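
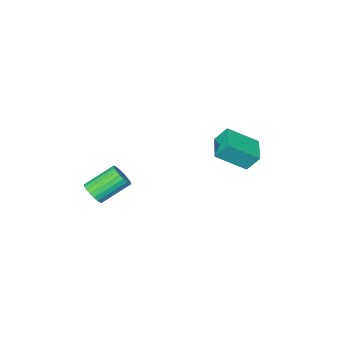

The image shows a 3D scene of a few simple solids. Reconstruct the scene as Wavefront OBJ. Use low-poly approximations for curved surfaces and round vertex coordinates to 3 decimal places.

v -3.886 0.097 2.266
v -2.436 -0.916 3.47
v -2.809 1.334 2.009
v -1.359 0.32 3.213
v -3.461 -0.48 1.267
v -2.011 -1.494 2.471
v -2.384 0.756 1.01
v -0.934 -0.257 2.214
v 4.745 -3.799 -0.062
v 5.233 -3.687 0.536
v 3.682 -3.048 1.68
v 3.195 -3.161 1.082
v 5.242 -3.399 0.387
v 3.691 -2.76 1.531
v 5.164 -3.18 0.16
v 3.614 -2.541 1.304
v 5.015 -3.069 -0.105
v 3.464 -2.43 1.039
v 4.818 -3.083 -0.363
v 3.268 -2.445 0.781
v 4.609 -3.222 -0.569
v 3.059 -2.583 0.575
v 4.424 -3.46 -0.687
v 2.873 -2.822 0.457
v 4.294 -3.758 -0.697
v 2.744 -3.119 0.447
v 4.242 -4.062 -0.597
v 2.692 -3.423 0.547
v 4.277 -4.321 -0.405
v 2.727 -3.682 0.739
v 4.393 -4.489 -0.154
v 2.843 -3.851 0.99
v 4.57 -4.539 0.114
v 3.02 -3.9 1.258
v 4.777 -4.461 0.351
v 3.227 -3.822 1.495
v 4.979 -4.268 0.516
v 3.428 -3.629 1.66
v 5.14 -3.994 0.582
v 3.59 -3.355 1.726
f 2 4 1
f 5 2 1
f 1 4 3
f 3 5 1
f 2 8 4
f 6 2 5
f 6 8 2
f 4 8 3
f 7 5 3
f 3 8 7
f 7 6 5
f 8 6 7
f 10 9 13
f 10 13 11
f 11 13 14
f 11 14 12
f 13 9 15
f 13 15 14
f 14 15 16
f 14 16 12
f 15 9 17
f 15 17 16
f 16 17 18
f 16 18 12
f 17 9 19
f 17 19 18
f 18 19 20
f 18 20 12
f 19 9 21
f 19 21 20
f 20 21 22
f 20 22 12
f 21 9 23
f 21 23 22
f 22 23 24
f 22 24 12
f 23 9 25
f 23 25 24
f 24 25 26
f 24 26 12
f 25 9 27
f 25 27 26
f 26 27 28
f 26 28 12
f 27 9 29
f 27 29 28
f 28 29 30
f 28 30 12
f 29 9 31
f 29 31 30
f 30 31 32
f 30 32 12
f 31 9 33
f 31 33 32
f 32 33 34
f 32 34 12
f 33 9 35
f 33 35 34
f 34 35 36
f 34 36 12
f 35 9 37
f 35 37 36
f 36 37 38
f 36 38 12
f 37 9 39
f 37 39 38
f 38 39 40
f 38 40 12
f 39 9 10
f 39 10 40
f 40 10 11
f 40 11 12



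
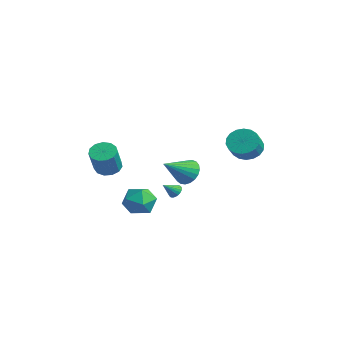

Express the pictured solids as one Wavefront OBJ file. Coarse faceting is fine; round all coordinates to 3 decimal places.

v -0.636 -3.559 1.221
v 0.118 -3.689 0.786
v 0.95 -4.472 2.464
v 0.196 -4.341 2.899
v 0.147 -3.235 0.983
v 0.979 -4.018 2.661
v -0.072 -2.884 1.256
v 0.76 -3.667 2.934
v -0.47 -2.747 1.518
v 0.362 -3.53 3.195
v -0.921 -2.867 1.685
v -0.089 -3.65 3.363
v -1.282 -3.207 1.705
v -0.449 -3.99 3.383
v -1.437 -3.659 1.572
v -0.605 -4.442 3.25
v -1.338 -4.078 1.327
v -0.506 -4.861 3.005
v -1.017 -4.333 1.048
v -0.184 -5.116 2.726
v -0.574 -4.342 0.825
v 0.258 -5.125 2.503
v -0.151 -4.102 0.727
v 0.681 -4.885 2.405
v 2.243 -2.063 -1.146
v 3.119 -2.288 -0.392
v 1.661 -3.872 -1.008
v 2.537 -4.097 -0.254
v 1.644 -3.402 0.071
v 2.004 -2.283 -0.014
v 2.776 -3.877 -1.386
v 3.136 -2.758 -1.471
v 3.449 -3.409 -0.54
v 2.749 -3.115 0.36
v 2.031 -3.045 -1.76
v 1.331 -2.751 -0.86
v 3.437 -0.375 1.515
v 3.96 0.108 2.189
v 3.643 -2.145 2.625
v 3.579 0.152 2.329
v 3.175 0.105 2.329
v 2.815 -0.026 2.188
v 2.563 -0.216 1.93
v 2.462 -0.434 1.601
v 2.53 -0.642 1.257
v 2.754 -0.803 0.958
v 3.097 -0.891 0.755
v 3.498 -0.889 0.683
v 3.889 -0.798 0.756
v 4.201 -0.634 0.959
v 4.381 -0.425 1.259
v 4.398 -0.207 1.603
v 4.249 -0.019 1.932
v 2.863 4.177 2.485
v 3.45 5.004 2.759
v 4.125 4.229 3.649
v 3.537 3.403 3.375
v 3.089 5.03 3.054
v 3.764 4.255 3.945
v 2.683 4.887 3.238
v 3.358 4.112 4.128
v 2.313 4.604 3.271
v 2.988 3.829 4.162
v 2.052 4.236 3.149
v 2.727 3.461 4.04
v 1.951 3.857 2.896
v 2.626 3.082 3.787
v 2.031 3.541 2.561
v 2.706 2.766 3.452
v 2.275 3.351 2.211
v 2.95 2.576 3.101
v 2.636 3.325 1.915
v 3.311 2.55 2.806
v 3.042 3.468 1.732
v 3.717 2.693 2.622
v 3.412 3.751 1.698
v 4.087 2.976 2.589
v 3.673 4.119 1.82
v 4.348 3.344 2.711
v 3.774 4.498 2.073
v 4.449 3.723 2.964
v 3.694 4.814 2.408
v 4.369 4.039 3.299
v 2.081 -0.423 -0.584
v 2.334 -0.729 -0.937
v 2.039 -1.277 0.124
v 2.501 -0.642 -0.823
v 2.596 -0.518 -0.667
v 2.602 -0.377 -0.498
v 2.518 -0.245 -0.343
v 2.358 -0.143 -0.23
v 2.151 -0.09 -0.179
v 1.931 -0.094 -0.197
v 1.738 -0.156 -0.283
v 1.603 -0.263 -0.42
v 1.552 -0.399 -0.586
v 1.592 -0.538 -0.752
v 1.716 -0.658 -0.889
v 1.904 -0.737 -0.973
v 2.122 -0.762 -0.99
f 2 1 5
f 2 5 3
f 3 5 6
f 3 6 4
f 5 1 7
f 5 7 6
f 6 7 8
f 6 8 4
f 7 1 9
f 7 9 8
f 8 9 10
f 8 10 4
f 9 1 11
f 9 11 10
f 10 11 12
f 10 12 4
f 11 1 13
f 11 13 12
f 12 13 14
f 12 14 4
f 13 1 15
f 13 15 14
f 14 15 16
f 14 16 4
f 15 1 17
f 15 17 16
f 16 17 18
f 16 18 4
f 17 1 19
f 17 19 18
f 18 19 20
f 18 20 4
f 19 1 21
f 19 21 20
f 20 21 22
f 20 22 4
f 21 1 23
f 21 23 22
f 22 23 24
f 22 24 4
f 23 1 2
f 23 2 24
f 24 2 3
f 24 3 4
f 25 36 30
f 25 30 26
f 25 26 32
f 25 32 35
f 25 35 36
f 26 30 34
f 30 36 29
f 36 35 27
f 35 32 31
f 32 26 33
f 28 34 29
f 28 29 27
f 28 27 31
f 28 31 33
f 28 33 34
f 29 34 30
f 27 29 36
f 31 27 35
f 33 31 32
f 34 33 26
f 38 37 40
f 38 40 39
f 40 37 41
f 40 41 39
f 41 37 42
f 41 42 39
f 42 37 43
f 42 43 39
f 43 37 44
f 43 44 39
f 44 37 45
f 44 45 39
f 45 37 46
f 45 46 39
f 46 37 47
f 46 47 39
f 47 37 48
f 47 48 39
f 48 37 49
f 48 49 39
f 49 37 50
f 49 50 39
f 50 37 51
f 50 51 39
f 51 37 52
f 51 52 39
f 52 37 53
f 52 53 39
f 53 37 38
f 53 38 39
f 55 54 58
f 55 58 56
f 56 58 59
f 56 59 57
f 58 54 60
f 58 60 59
f 59 60 61
f 59 61 57
f 60 54 62
f 60 62 61
f 61 62 63
f 61 63 57
f 62 54 64
f 62 64 63
f 63 64 65
f 63 65 57
f 64 54 66
f 64 66 65
f 65 66 67
f 65 67 57
f 66 54 68
f 66 68 67
f 67 68 69
f 67 69 57
f 68 54 70
f 68 70 69
f 69 70 71
f 69 71 57
f 70 54 72
f 70 72 71
f 71 72 73
f 71 73 57
f 72 54 74
f 72 74 73
f 73 74 75
f 73 75 57
f 74 54 76
f 74 76 75
f 75 76 77
f 75 77 57
f 76 54 78
f 76 78 77
f 77 78 79
f 77 79 57
f 78 54 80
f 78 80 79
f 79 80 81
f 79 81 57
f 80 54 82
f 80 82 81
f 81 82 83
f 81 83 57
f 82 54 55
f 82 55 83
f 83 55 56
f 83 56 57
f 85 84 87
f 85 87 86
f 87 84 88
f 87 88 86
f 88 84 89
f 88 89 86
f 89 84 90
f 89 90 86
f 90 84 91
f 90 91 86
f 91 84 92
f 91 92 86
f 92 84 93
f 92 93 86
f 93 84 94
f 93 94 86
f 94 84 95
f 94 95 86
f 95 84 96
f 95 96 86
f 96 84 97
f 96 97 86
f 97 84 98
f 97 98 86
f 98 84 99
f 98 99 86
f 99 84 100
f 99 100 86
f 100 84 85
f 100 85 86



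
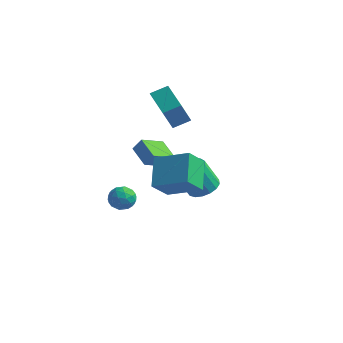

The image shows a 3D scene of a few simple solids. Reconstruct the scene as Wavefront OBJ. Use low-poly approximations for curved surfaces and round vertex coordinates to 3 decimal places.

v -2.081 3.207 2.012
v -2.008 2.182 3.611
v -3.623 4.15 2.687
v -3.551 3.125 4.286
v -1.409 3.975 2.474
v -1.337 2.95 4.073
v -2.952 4.918 3.149
v -2.879 3.893 4.748
v 1.808 -2.797 0.96
v 1.626 -3.917 2.045
v 1.018 -1.492 2.175
v 0.835 -2.613 3.26
v 3.685 -2.367 1.72
v 3.502 -3.488 2.805
v 2.894 -1.063 2.935
v 2.712 -2.183 4.02
v -1.989 -1.164 -0.656
v -1.213 -1.429 -0.664
v -2.367 -2.251 -1.316
v -1.591 -2.516 -1.324
v -2.008 -2.49 -0.619
v -1.774 -1.818 -0.21
v -1.806 -1.862 -1.77
v -1.572 -1.19 -1.361
v -1.1 -1.86 -1.352
v -1.225 -2.249 -0.641
v -2.355 -1.431 -1.339
v -2.48 -1.82 -0.628
v -1.568 -1.201 -0.602
v -2.012 -2.479 -1.378
v -2.257 -2.464 -0.963
v -1.801 -2.62 -0.968
v -1.898 -1.43 -0.335
v -1.442 -1.586 -0.34
v -1.909 -2.21 -0.314
v -2.138 -2.094 -1.64
v -1.682 -2.25 -1.645
v -1.779 -1.06 -1.012
v -1.323 -1.216 -1.017
v -1.671 -1.47 -1.666
v -1.045 -1.61 -1.011
v -1.267 -2.249 -1.399
v -1.393 -1.864 -1.661
v -1.256 -1.47 -1.421
v -1.118 -1.839 -0.593
v -1.341 -2.478 -0.981
v -1.586 -2.462 -0.567
v -1.449 -2.068 -0.327
v -1.052 -2.092 -0.998
v -2.239 -1.202 -0.999
v -2.462 -1.841 -1.387
v -2.131 -1.612 -1.653
v -1.994 -1.218 -1.413
v -2.313 -1.431 -0.581
v -2.535 -2.07 -0.969
v -2.324 -2.21 -0.559
v -2.187 -1.816 -0.319
v -2.528 -1.588 -0.982
v -0.577 4.011 -2.535
v 0.361 3.869 -2.289
v -0.165 3.226 -0.658
v -1.103 3.369 -0.905
v 0.272 4.306 -2.145
v -0.254 3.664 -0.515
v -0.011 4.676 -2.091
v -0.537 4.034 -0.46
v -0.424 4.894 -2.138
v -0.95 4.251 -0.507
v -0.871 4.909 -2.277
v -1.397 4.267 -0.646
v -1.252 4.719 -2.474
v -1.778 4.077 -0.843
v -1.478 4.367 -2.686
v -2.004 3.724 -1.055
v -1.497 3.933 -2.863
v -2.023 3.29 -1.232
v -1.306 3.517 -2.965
v -1.832 2.874 -1.334
v -0.948 3.214 -2.969
v -1.474 2.572 -1.338
v -0.504 3.094 -2.873
v -1.03 2.452 -1.242
v -0.078 3.184 -2.7
v -0.604 2.542 -1.069
v 0.234 3.464 -2.489
v -0.292 2.821 -0.859
v -0.545 -1.532 1.813
v -1.734 -0.948 2.376
v -0.163 -0.139 1.173
v -1.353 0.445 1.736
v -0.107 -1.325 2.524
v -1.297 -0.741 3.087
v 0.274 0.068 1.884
v -0.915 0.652 2.447
f 2 4 1
f 5 2 1
f 1 4 3
f 3 5 1
f 2 8 4
f 6 2 5
f 6 8 2
f 4 8 3
f 7 5 3
f 3 8 7
f 7 6 5
f 8 6 7
f 10 12 9
f 13 10 9
f 9 12 11
f 11 13 9
f 10 16 12
f 14 10 13
f 14 16 10
f 12 16 11
f 15 13 11
f 11 16 15
f 15 14 13
f 16 14 15
f 17 54 33
f 54 28 57
f 33 57 22
f 54 57 33
f 17 33 29
f 33 22 34
f 29 34 18
f 33 34 29
f 17 29 38
f 29 18 39
f 38 39 24
f 29 39 38
f 17 38 50
f 38 24 53
f 50 53 27
f 38 53 50
f 17 50 54
f 50 27 58
f 54 58 28
f 50 58 54
f 18 34 45
f 34 22 48
f 45 48 26
f 34 48 45
f 22 57 35
f 57 28 56
f 35 56 21
f 57 56 35
f 28 58 55
f 58 27 51
f 55 51 19
f 58 51 55
f 27 53 52
f 53 24 40
f 52 40 23
f 53 40 52
f 24 39 44
f 39 18 41
f 44 41 25
f 39 41 44
f 20 46 32
f 46 26 47
f 32 47 21
f 46 47 32
f 20 32 30
f 32 21 31
f 30 31 19
f 32 31 30
f 20 30 37
f 30 19 36
f 37 36 23
f 30 36 37
f 20 37 42
f 37 23 43
f 42 43 25
f 37 43 42
f 20 42 46
f 42 25 49
f 46 49 26
f 42 49 46
f 21 47 35
f 47 26 48
f 35 48 22
f 47 48 35
f 19 31 55
f 31 21 56
f 55 56 28
f 31 56 55
f 23 36 52
f 36 19 51
f 52 51 27
f 36 51 52
f 25 43 44
f 43 23 40
f 44 40 24
f 43 40 44
f 26 49 45
f 49 25 41
f 45 41 18
f 49 41 45
f 60 59 63
f 60 63 61
f 61 63 64
f 61 64 62
f 63 59 65
f 63 65 64
f 64 65 66
f 64 66 62
f 65 59 67
f 65 67 66
f 66 67 68
f 66 68 62
f 67 59 69
f 67 69 68
f 68 69 70
f 68 70 62
f 69 59 71
f 69 71 70
f 70 71 72
f 70 72 62
f 71 59 73
f 71 73 72
f 72 73 74
f 72 74 62
f 73 59 75
f 73 75 74
f 74 75 76
f 74 76 62
f 75 59 77
f 75 77 76
f 76 77 78
f 76 78 62
f 77 59 79
f 77 79 78
f 78 79 80
f 78 80 62
f 79 59 81
f 79 81 80
f 80 81 82
f 80 82 62
f 81 59 83
f 81 83 82
f 82 83 84
f 82 84 62
f 83 59 85
f 83 85 84
f 84 85 86
f 84 86 62
f 85 59 60
f 85 60 86
f 86 60 61
f 86 61 62
f 88 90 87
f 91 88 87
f 87 90 89
f 89 91 87
f 88 94 90
f 92 88 91
f 92 94 88
f 90 94 89
f 93 91 89
f 89 94 93
f 93 92 91
f 94 92 93



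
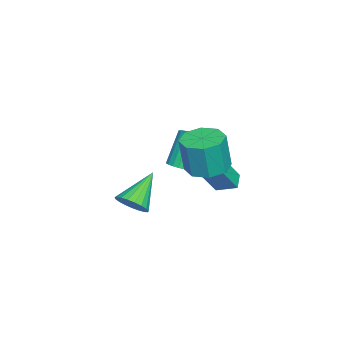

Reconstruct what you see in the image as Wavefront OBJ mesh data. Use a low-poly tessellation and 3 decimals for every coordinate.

v -2.863 1.134 -2.344
v -2.26 1.5 -2.121
v -3.134 1.872 -0.372
v -3.737 1.506 -0.596
v -2.426 1.724 -2.251
v -3.3 2.096 -0.503
v -2.667 1.846 -2.398
v -3.541 2.218 -0.649
v -2.942 1.844 -2.535
v -3.816 2.217 -0.787
v -3.204 1.721 -2.64
v -4.078 2.093 -0.891
v -3.407 1.495 -2.693
v -4.281 1.867 -0.944
v -3.515 1.207 -2.686
v -4.389 1.58 -0.937
v -3.511 0.907 -2.62
v -4.385 1.279 -0.871
v -3.395 0.646 -2.506
v -4.269 1.018 -0.758
v -3.187 0.469 -2.365
v -4.061 0.841 -0.616
v -2.923 0.407 -2.219
v -3.796 0.779 -0.471
v -2.648 0.471 -2.096
v -3.522 0.843 -0.347
v -2.411 0.649 -2.015
v -3.285 1.022 -0.267
v -2.252 0.912 -1.992
v -3.126 1.284 -0.243
v -2.198 1.212 -2.029
v -3.072 1.585 -0.28
v -1.118 -0.765 -4.195
v -0.679 -1.128 -3.511
v -2.702 -0.175 -2.865
v -0.55 -0.781 -3.511
v -0.518 -0.432 -3.628
v -0.591 -0.14 -3.844
v -0.755 0.044 -4.12
v -0.981 0.088 -4.409
v -1.231 -0.015 -4.662
v -1.462 -0.248 -4.833
v -1.634 -0.571 -4.894
v -1.716 -0.926 -4.834
v -1.695 -1.254 -4.664
v -1.574 -1.498 -4.413
v -1.375 -1.614 -4.124
v -1.131 -1.584 -3.847
v -0.885 -1.412 -3.63
v 1.582 3.515 0.7
v 2.573 3.826 0.642
v 2.748 3.616 2.502
v 1.758 3.305 2.56
v 2.07 4.432 0.758
v 2.245 4.222 2.618
v 1.281 4.501 0.84
v 1.457 4.291 2.7
v 0.669 3.992 0.84
v 0.844 3.782 2.7
v 0.592 3.204 0.758
v 0.767 2.994 2.618
v 1.095 2.598 0.642
v 1.27 2.388 2.502
v 1.883 2.529 0.56
v 2.059 2.319 2.42
v 2.496 3.038 0.56
v 2.671 2.828 2.42
v -3.876 2.678 -3.469
v -3.085 2.068 -1.959
v -3.804 3.727 -3.082
v -3.014 3.117 -1.573
v -3.086 2.763 -3.847
v -2.296 2.153 -2.338
v -3.015 3.812 -3.461
v -2.224 3.202 -1.951
f 2 1 5
f 2 5 3
f 3 5 6
f 3 6 4
f 5 1 7
f 5 7 6
f 6 7 8
f 6 8 4
f 7 1 9
f 7 9 8
f 8 9 10
f 8 10 4
f 9 1 11
f 9 11 10
f 10 11 12
f 10 12 4
f 11 1 13
f 11 13 12
f 12 13 14
f 12 14 4
f 13 1 15
f 13 15 14
f 14 15 16
f 14 16 4
f 15 1 17
f 15 17 16
f 16 17 18
f 16 18 4
f 17 1 19
f 17 19 18
f 18 19 20
f 18 20 4
f 19 1 21
f 19 21 20
f 20 21 22
f 20 22 4
f 21 1 23
f 21 23 22
f 22 23 24
f 22 24 4
f 23 1 25
f 23 25 24
f 24 25 26
f 24 26 4
f 25 1 27
f 25 27 26
f 26 27 28
f 26 28 4
f 27 1 29
f 27 29 28
f 28 29 30
f 28 30 4
f 29 1 31
f 29 31 30
f 30 31 32
f 30 32 4
f 31 1 2
f 31 2 32
f 32 2 3
f 32 3 4
f 34 33 36
f 34 36 35
f 36 33 37
f 36 37 35
f 37 33 38
f 37 38 35
f 38 33 39
f 38 39 35
f 39 33 40
f 39 40 35
f 40 33 41
f 40 41 35
f 41 33 42
f 41 42 35
f 42 33 43
f 42 43 35
f 43 33 44
f 43 44 35
f 44 33 45
f 44 45 35
f 45 33 46
f 45 46 35
f 46 33 47
f 46 47 35
f 47 33 48
f 47 48 35
f 48 33 49
f 48 49 35
f 49 33 34
f 49 34 35
f 51 50 54
f 51 54 52
f 52 54 55
f 52 55 53
f 54 50 56
f 54 56 55
f 55 56 57
f 55 57 53
f 56 50 58
f 56 58 57
f 57 58 59
f 57 59 53
f 58 50 60
f 58 60 59
f 59 60 61
f 59 61 53
f 60 50 62
f 60 62 61
f 61 62 63
f 61 63 53
f 62 50 64
f 62 64 63
f 63 64 65
f 63 65 53
f 64 50 66
f 64 66 65
f 65 66 67
f 65 67 53
f 66 50 51
f 66 51 67
f 67 51 52
f 67 52 53
f 69 71 68
f 72 69 68
f 68 71 70
f 70 72 68
f 69 75 71
f 73 69 72
f 73 75 69
f 71 75 70
f 74 72 70
f 70 75 74
f 74 73 72
f 75 73 74



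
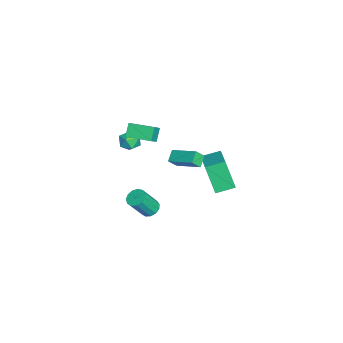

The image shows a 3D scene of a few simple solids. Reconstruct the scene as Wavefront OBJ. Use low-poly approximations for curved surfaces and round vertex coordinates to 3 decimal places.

v 1.532 -2.176 3.979
v 2.232 -2.431 4.631
v 1.998 -0.679 4.063
v 2.698 -0.934 4.715
v 2.142 -2.326 3.265
v 2.842 -2.581 3.917
v 2.608 -0.829 3.349
v 3.308 -1.084 4.001
v -0.461 2.223 -3.017
v -1.071 1.569 -1.139
v -0.768 3.395 -2.708
v -1.378 2.741 -0.83
v 1.498 2.539 -2.27
v 0.888 1.885 -0.392
v 1.191 3.711 -1.961
v 0.581 3.057 -0.083
v 2.87 0.33 1.457
v 3.139 -0.14 2.073
v 2.204 0.521 1.895
v 2.473 0.052 2.511
v 3.727 1.728 2.149
v 3.996 1.259 2.765
v 3.061 1.92 2.587
v 3.33 1.45 3.203
v 0.632 -1.377 -4.724
v 1.157 -1.623 -5.04
v 1.673 -2.43 -3.551
v 1.148 -2.183 -3.236
v 1.264 -1.296 -4.899
v 1.779 -2.102 -3.41
v 1.17 -0.994 -4.703
v 1.685 -1.801 -3.214
v 0.905 -0.814 -4.514
v 1.42 -1.62 -3.025
v 0.554 -0.812 -4.391
v 1.069 -1.619 -2.903
v 0.228 -0.99 -4.375
v 0.743 -1.797 -2.886
v 0.03 -1.29 -4.469
v 0.545 -2.097 -2.98
v 0.023 -1.618 -4.644
v 0.539 -2.425 -3.156
v 0.21 -1.869 -4.845
v 0.726 -2.676 -3.357
v 0.531 -1.964 -5.008
v 1.046 -2.771 -3.519
v 0.884 -1.872 -5.08
v 1.399 -2.679 -3.591
v -1.445 -2.464 -0.193
v -0.844 -2.008 -0.047
v -1.016 -3.292 0.627
v -0.415 -2.836 0.773
v -1.119 -2.626 0.995
v -1.385 -2.114 0.488
v -0.475 -3.186 0.092
v -0.741 -2.674 -0.415
v -0.245 -2.455 0.129
v -0.643 -2.108 0.687
v -1.217 -3.192 -0.107
v -1.615 -2.845 0.451
f 2 4 1
f 5 2 1
f 1 4 3
f 3 5 1
f 2 8 4
f 6 2 5
f 6 8 2
f 4 8 3
f 7 5 3
f 3 8 7
f 7 6 5
f 8 6 7
f 10 12 9
f 13 10 9
f 9 12 11
f 11 13 9
f 10 16 12
f 14 10 13
f 14 16 10
f 12 16 11
f 15 13 11
f 11 16 15
f 15 14 13
f 16 14 15
f 18 20 17
f 21 18 17
f 17 20 19
f 19 21 17
f 18 24 20
f 22 18 21
f 22 24 18
f 20 24 19
f 23 21 19
f 19 24 23
f 23 22 21
f 24 22 23
f 26 25 29
f 26 29 27
f 27 29 30
f 27 30 28
f 29 25 31
f 29 31 30
f 30 31 32
f 30 32 28
f 31 25 33
f 31 33 32
f 32 33 34
f 32 34 28
f 33 25 35
f 33 35 34
f 34 35 36
f 34 36 28
f 35 25 37
f 35 37 36
f 36 37 38
f 36 38 28
f 37 25 39
f 37 39 38
f 38 39 40
f 38 40 28
f 39 25 41
f 39 41 40
f 40 41 42
f 40 42 28
f 41 25 43
f 41 43 42
f 42 43 44
f 42 44 28
f 43 25 45
f 43 45 44
f 44 45 46
f 44 46 28
f 45 25 47
f 45 47 46
f 46 47 48
f 46 48 28
f 47 25 26
f 47 26 48
f 48 26 27
f 48 27 28
f 49 60 54
f 49 54 50
f 49 50 56
f 49 56 59
f 49 59 60
f 50 54 58
f 54 60 53
f 60 59 51
f 59 56 55
f 56 50 57
f 52 58 53
f 52 53 51
f 52 51 55
f 52 55 57
f 52 57 58
f 53 58 54
f 51 53 60
f 55 51 59
f 57 55 56
f 58 57 50



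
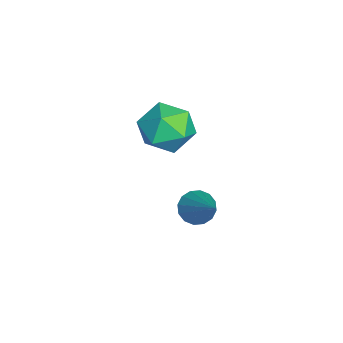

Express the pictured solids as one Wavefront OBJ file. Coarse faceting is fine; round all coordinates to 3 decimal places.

v 1.097 2.222 -1.981
v 1.57 2.103 -2.455
v 2.503 2.778 -0.719
v 1.478 2.439 -2.501
v 1.284 2.718 -2.408
v 1.04 2.864 -2.2
v 0.811 2.838 -1.934
v 0.659 2.647 -1.68
v 0.624 2.342 -1.508
v 0.716 2.005 -1.462
v 0.91 1.727 -1.555
v 1.154 1.581 -1.763
v 1.382 1.607 -2.029
v 1.535 1.798 -2.282
v -2.23 2.019 0.187
v -1.263 1.863 -0.366
v -2.997 0.677 -0.774
v -2.03 0.521 -1.327
v -2.104 0.253 -0.237
v -1.63 1.083 0.357
v -2.63 1.457 -1.497
v -2.156 2.287 -0.903
v -1.51 1.516 -1.407
v -1.185 0.772 -0.628
v -3.075 1.768 -0.512
v -2.75 1.024 0.267
f 2 1 4
f 2 4 3
f 4 1 5
f 4 5 3
f 5 1 6
f 5 6 3
f 6 1 7
f 6 7 3
f 7 1 8
f 7 8 3
f 8 1 9
f 8 9 3
f 9 1 10
f 9 10 3
f 10 1 11
f 10 11 3
f 11 1 12
f 11 12 3
f 12 1 13
f 12 13 3
f 13 1 14
f 13 14 3
f 14 1 2
f 14 2 3
f 15 26 20
f 15 20 16
f 15 16 22
f 15 22 25
f 15 25 26
f 16 20 24
f 20 26 19
f 26 25 17
f 25 22 21
f 22 16 23
f 18 24 19
f 18 19 17
f 18 17 21
f 18 21 23
f 18 23 24
f 19 24 20
f 17 19 26
f 21 17 25
f 23 21 22
f 24 23 16



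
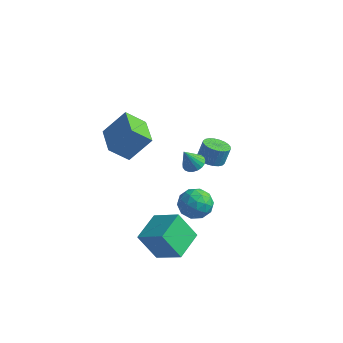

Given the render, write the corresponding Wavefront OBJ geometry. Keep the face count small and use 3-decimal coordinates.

v 2.612 -1.636 -0.689
v 3.489 -1.922 -0.063
v 2.931 -3.038 -1.777
v 3.808 -3.324 -1.151
v 2.776 -3.431 -0.746
v 2.578 -2.564 -0.073
v 3.842 -2.396 -1.767
v 3.644 -1.529 -1.094
v 4.249 -2.391 -0.729
v 3.59 -3.031 -0.098
v 2.83 -1.929 -1.742
v 2.171 -2.569 -1.111
v 3.022 -1.656 -0.28
v 3.398 -3.304 -1.56
v 2.791 -3.367 -1.321
v 3.306 -3.535 -0.953
v 2.487 -2.034 -0.286
v 3.003 -2.202 0.082
v 2.583 -3.089 -0.32
v 3.417 -2.758 -1.922
v 3.933 -2.926 -1.554
v 3.114 -1.425 -0.887
v 3.629 -1.593 -0.519
v 3.837 -1.871 -1.52
v 3.985 -2.1 -0.304
v 4.172 -2.924 -0.944
v 4.192 -2.378 -1.306
v 4.076 -1.869 -0.911
v 3.597 -2.476 0.067
v 3.785 -3.3 -0.573
v 3.178 -3.363 -0.334
v 3.062 -2.854 0.061
v 4.044 -2.752 -0.325
v 2.635 -1.66 -1.267
v 2.823 -2.484 -1.907
v 3.358 -2.106 -1.901
v 3.242 -1.597 -1.506
v 2.248 -2.036 -0.896
v 2.435 -2.86 -1.536
v 2.344 -3.091 -0.929
v 2.228 -2.582 -0.534
v 2.376 -2.208 -1.515
v -2.06 -1.856 1.949
v -2.961 -2.626 3.024
v -1.079 -0.907 3.452
v -1.981 -1.676 4.527
v -0.679 -3.384 2.013
v -1.581 -4.153 3.088
v 0.301 -2.434 3.516
v -0.6 -3.204 4.591
v 1.158 2.837 -1.849
v 1.984 3.061 -2.055
v 2.168 3.466 -0.876
v 1.342 3.243 -0.671
v 1.816 3.351 -2.129
v 2 3.756 -0.95
v 1.548 3.563 -2.16
v 1.732 3.968 -0.981
v 1.22 3.664 -2.144
v 1.404 4.07 -0.965
v 0.883 3.64 -2.083
v 1.067 4.045 -0.904
v 0.588 3.493 -1.986
v 0.772 3.899 -0.807
v 0.379 3.247 -1.869
v 0.563 3.652 -0.69
v 0.29 2.938 -1.748
v 0.474 3.344 -0.57
v 0.332 2.614 -1.644
v 0.516 3.019 -0.465
v 0.5 2.324 -1.57
v 0.684 2.729 -0.391
v 0.768 2.112 -1.539
v 0.952 2.517 -0.36
v 1.096 2.01 -1.555
v 1.28 2.416 -0.376
v 1.433 2.035 -1.616
v 1.617 2.44 -0.437
v 1.728 2.181 -1.713
v 1.912 2.587 -0.534
v 1.937 2.428 -1.83
v 2.121 2.833 -0.651
v 2.026 2.736 -1.95
v 2.21 3.142 -0.772
v 1.693 -4.332 -5.278
v 0.639 -4.707 -3.536
v 1.594 -2.329 -4.907
v 0.54 -2.704 -3.165
v 3.42 -4.436 -4.255
v 2.366 -4.811 -2.513
v 3.321 -2.433 -3.884
v 2.267 -2.808 -2.142
v 1.62 0.03 0.159
v 2.318 0.071 0.366
v 1.26 -0.53 1.481
v 2.211 0.342 0.452
v 2.001 0.559 0.487
v 1.726 0.684 0.465
v 1.432 0.696 0.39
v 1.17 0.594 0.276
v 0.987 0.393 0.141
v 0.912 0.13 0.009
v 0.96 -0.151 -0.097
v 1.122 -0.4 -0.158
v 1.37 -0.575 -0.165
v 1.661 -0.645 -0.116
v 1.945 -0.599 -0.019
v 2.173 -0.444 0.109
v 2.305 -0.207 0.245
f 1 38 17
f 38 12 41
f 17 41 6
f 38 41 17
f 1 17 13
f 17 6 18
f 13 18 2
f 17 18 13
f 1 13 22
f 13 2 23
f 22 23 8
f 13 23 22
f 1 22 34
f 22 8 37
f 34 37 11
f 22 37 34
f 1 34 38
f 34 11 42
f 38 42 12
f 34 42 38
f 2 18 29
f 18 6 32
f 29 32 10
f 18 32 29
f 6 41 19
f 41 12 40
f 19 40 5
f 41 40 19
f 12 42 39
f 42 11 35
f 39 35 3
f 42 35 39
f 11 37 36
f 37 8 24
f 36 24 7
f 37 24 36
f 8 23 28
f 23 2 25
f 28 25 9
f 23 25 28
f 4 30 16
f 30 10 31
f 16 31 5
f 30 31 16
f 4 16 14
f 16 5 15
f 14 15 3
f 16 15 14
f 4 14 21
f 14 3 20
f 21 20 7
f 14 20 21
f 4 21 26
f 21 7 27
f 26 27 9
f 21 27 26
f 4 26 30
f 26 9 33
f 30 33 10
f 26 33 30
f 5 31 19
f 31 10 32
f 19 32 6
f 31 32 19
f 3 15 39
f 15 5 40
f 39 40 12
f 15 40 39
f 7 20 36
f 20 3 35
f 36 35 11
f 20 35 36
f 9 27 28
f 27 7 24
f 28 24 8
f 27 24 28
f 10 33 29
f 33 9 25
f 29 25 2
f 33 25 29
f 44 46 43
f 47 44 43
f 43 46 45
f 45 47 43
f 44 50 46
f 48 44 47
f 48 50 44
f 46 50 45
f 49 47 45
f 45 50 49
f 49 48 47
f 50 48 49
f 52 51 55
f 52 55 53
f 53 55 56
f 53 56 54
f 55 51 57
f 55 57 56
f 56 57 58
f 56 58 54
f 57 51 59
f 57 59 58
f 58 59 60
f 58 60 54
f 59 51 61
f 59 61 60
f 60 61 62
f 60 62 54
f 61 51 63
f 61 63 62
f 62 63 64
f 62 64 54
f 63 51 65
f 63 65 64
f 64 65 66
f 64 66 54
f 65 51 67
f 65 67 66
f 66 67 68
f 66 68 54
f 67 51 69
f 67 69 68
f 68 69 70
f 68 70 54
f 69 51 71
f 69 71 70
f 70 71 72
f 70 72 54
f 71 51 73
f 71 73 72
f 72 73 74
f 72 74 54
f 73 51 75
f 73 75 74
f 74 75 76
f 74 76 54
f 75 51 77
f 75 77 76
f 76 77 78
f 76 78 54
f 77 51 79
f 77 79 78
f 78 79 80
f 78 80 54
f 79 51 81
f 79 81 80
f 80 81 82
f 80 82 54
f 81 51 83
f 81 83 82
f 82 83 84
f 82 84 54
f 83 51 52
f 83 52 84
f 84 52 53
f 84 53 54
f 86 88 85
f 89 86 85
f 85 88 87
f 87 89 85
f 86 92 88
f 90 86 89
f 90 92 86
f 88 92 87
f 91 89 87
f 87 92 91
f 91 90 89
f 92 90 91
f 94 93 96
f 94 96 95
f 96 93 97
f 96 97 95
f 97 93 98
f 97 98 95
f 98 93 99
f 98 99 95
f 99 93 100
f 99 100 95
f 100 93 101
f 100 101 95
f 101 93 102
f 101 102 95
f 102 93 103
f 102 103 95
f 103 93 104
f 103 104 95
f 104 93 105
f 104 105 95
f 105 93 106
f 105 106 95
f 106 93 107
f 106 107 95
f 107 93 108
f 107 108 95
f 108 93 109
f 108 109 95
f 109 93 94
f 109 94 95



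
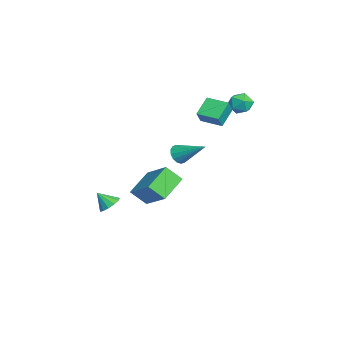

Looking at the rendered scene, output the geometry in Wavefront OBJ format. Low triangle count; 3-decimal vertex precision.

v -2.014 4.403 4.001
v -1.236 4.688 4.061
v -1.544 3.172 3.739
v -0.766 3.457 3.799
v -1.244 3.41 4.476
v -1.535 4.171 4.638
v -1.245 3.689 3.162
v -1.536 4.45 3.324
v -0.761 4.247 3.542
v -0.76 4.074 4.355
v -2.02 3.786 3.445
v -2.019 3.613 4.258
v -1.462 -3.533 -4.246
v -0.819 -3.907 -4.402
v -1.678 -4.267 -3.374
v -0.716 -3.601 -4.119
v -0.85 -3.274 -3.877
v -1.179 -3.03 -3.752
v -1.597 -2.945 -3.784
v -1.973 -3.047 -3.963
v -2.186 -3.303 -4.231
v -2.17 -3.632 -4.504
v -1.929 -3.93 -4.695
v -1.54 -4.102 -4.744
v -1.126 -4.093 -4.634
v -0.901 1.65 2.777
v -0.336 1.398 3.601
v -1.837 2.274 3.611
v -1.272 2.022 4.434
v -0.208 2.838 2.666
v 0.357 2.586 3.489
v -1.144 3.462 3.499
v -0.579 3.21 4.323
v 1.667 -1.403 -0.034
v 3.176 -0.424 1.163
v 1.786 -0.509 -0.914
v 3.294 0.47 0.283
v 2.966 -2.39 -0.863
v 4.474 -1.411 0.334
v 3.084 -1.496 -1.743
v 4.593 -0.517 -0.546
v -2.401 0.475 -0.653
v -1.784 0.127 -0.712
v -1.459 1.965 0.413
v -1.798 0.347 -1.006
v -1.974 0.601 -1.206
v -2.264 0.821 -1.258
v -2.59 0.948 -1.147
v -2.866 0.948 -0.904
v -3.017 0.822 -0.594
v -3.003 0.603 -0.299
v -2.828 0.349 -0.1
v -2.538 0.129 -0.048
v -2.211 0.002 -0.159
v -1.935 0.001 -0.401
f 1 12 6
f 1 6 2
f 1 2 8
f 1 8 11
f 1 11 12
f 2 6 10
f 6 12 5
f 12 11 3
f 11 8 7
f 8 2 9
f 4 10 5
f 4 5 3
f 4 3 7
f 4 7 9
f 4 9 10
f 5 10 6
f 3 5 12
f 7 3 11
f 9 7 8
f 10 9 2
f 14 13 16
f 14 16 15
f 16 13 17
f 16 17 15
f 17 13 18
f 17 18 15
f 18 13 19
f 18 19 15
f 19 13 20
f 19 20 15
f 20 13 21
f 20 21 15
f 21 13 22
f 21 22 15
f 22 13 23
f 22 23 15
f 23 13 24
f 23 24 15
f 24 13 25
f 24 25 15
f 25 13 14
f 25 14 15
f 27 29 26
f 30 27 26
f 26 29 28
f 28 30 26
f 27 33 29
f 31 27 30
f 31 33 27
f 29 33 28
f 32 30 28
f 28 33 32
f 32 31 30
f 33 31 32
f 35 37 34
f 38 35 34
f 34 37 36
f 36 38 34
f 35 41 37
f 39 35 38
f 39 41 35
f 37 41 36
f 40 38 36
f 36 41 40
f 40 39 38
f 41 39 40
f 43 42 45
f 43 45 44
f 45 42 46
f 45 46 44
f 46 42 47
f 46 47 44
f 47 42 48
f 47 48 44
f 48 42 49
f 48 49 44
f 49 42 50
f 49 50 44
f 50 42 51
f 50 51 44
f 51 42 52
f 51 52 44
f 52 42 53
f 52 53 44
f 53 42 54
f 53 54 44
f 54 42 55
f 54 55 44
f 55 42 43
f 55 43 44



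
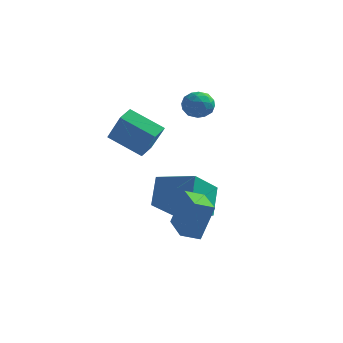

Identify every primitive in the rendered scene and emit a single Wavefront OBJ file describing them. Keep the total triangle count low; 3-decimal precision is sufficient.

v 3.61 -4.586 -1.474
v 4.074 -4.197 0.274
v 2.407 -3.051 -1.496
v 2.871 -2.662 0.252
v 4.289 -4.058 -1.772
v 4.753 -3.669 -0.024
v 3.086 -2.523 -1.794
v 3.55 -2.134 -0.046
v 1.513 2.075 3.418
v 2 1.996 4.047
v 1.14 0.844 3.553
v 1.627 0.765 4.182
v 0.978 1.228 4.235
v 1.208 1.988 4.152
v 1.932 0.852 3.448
v 2.162 1.612 3.365
v 2.259 1.24 4.065
v 1.669 1.472 4.552
v 1.471 1.368 3.048
v 0.881 1.6 3.535
v 1.789 2.143 3.721
v 1.351 0.697 3.879
v 0.969 0.968 3.911
v 1.255 0.922 4.28
v 1.324 2.139 3.782
v 1.61 2.092 4.152
v 1.009 1.641 4.263
v 1.53 0.748 3.448
v 1.816 0.701 3.818
v 1.885 1.918 3.32
v 2.171 1.872 3.689
v 2.131 1.199 3.337
v 2.228 1.653 4.101
v 2.009 0.93 4.18
v 2.188 0.98 3.749
v 2.323 1.428 3.7
v 1.881 1.789 4.387
v 1.662 1.066 4.466
v 1.28 1.338 4.498
v 1.416 1.785 4.449
v 2.033 1.345 4.398
v 1.478 1.774 3.134
v 1.259 1.051 3.213
v 1.724 1.055 3.151
v 1.86 1.502 3.102
v 1.131 1.91 3.42
v 0.912 1.187 3.499
v 0.817 1.412 3.9
v 0.952 1.86 3.851
v 1.107 1.495 3.202
v 1.024 0.146 -2.633
v 0.782 -1.614 -1.351
v 0.764 1.122 -1.341
v 0.523 -0.637 -0.059
v 2.917 0.157 -2.261
v 2.676 -1.602 -0.979
v 2.658 1.134 -0.969
v 2.416 -0.626 0.313
v -1.19 -1.869 2.463
v -0.248 -2.457 3.943
v -1.119 -1.096 2.726
v -0.178 -1.684 4.206
v 0.378 -1.696 1.534
v 1.319 -2.284 3.014
v 0.448 -0.923 1.797
v 1.39 -1.511 3.277
f 2 4 1
f 5 2 1
f 1 4 3
f 3 5 1
f 2 8 4
f 6 2 5
f 6 8 2
f 4 8 3
f 7 5 3
f 3 8 7
f 7 6 5
f 8 6 7
f 9 46 25
f 46 20 49
f 25 49 14
f 46 49 25
f 9 25 21
f 25 14 26
f 21 26 10
f 25 26 21
f 9 21 30
f 21 10 31
f 30 31 16
f 21 31 30
f 9 30 42
f 30 16 45
f 42 45 19
f 30 45 42
f 9 42 46
f 42 19 50
f 46 50 20
f 42 50 46
f 10 26 37
f 26 14 40
f 37 40 18
f 26 40 37
f 14 49 27
f 49 20 48
f 27 48 13
f 49 48 27
f 20 50 47
f 50 19 43
f 47 43 11
f 50 43 47
f 19 45 44
f 45 16 32
f 44 32 15
f 45 32 44
f 16 31 36
f 31 10 33
f 36 33 17
f 31 33 36
f 12 38 24
f 38 18 39
f 24 39 13
f 38 39 24
f 12 24 22
f 24 13 23
f 22 23 11
f 24 23 22
f 12 22 29
f 22 11 28
f 29 28 15
f 22 28 29
f 12 29 34
f 29 15 35
f 34 35 17
f 29 35 34
f 12 34 38
f 34 17 41
f 38 41 18
f 34 41 38
f 13 39 27
f 39 18 40
f 27 40 14
f 39 40 27
f 11 23 47
f 23 13 48
f 47 48 20
f 23 48 47
f 15 28 44
f 28 11 43
f 44 43 19
f 28 43 44
f 17 35 36
f 35 15 32
f 36 32 16
f 35 32 36
f 18 41 37
f 41 17 33
f 37 33 10
f 41 33 37
f 52 54 51
f 55 52 51
f 51 54 53
f 53 55 51
f 52 58 54
f 56 52 55
f 56 58 52
f 54 58 53
f 57 55 53
f 53 58 57
f 57 56 55
f 58 56 57
f 60 62 59
f 63 60 59
f 59 62 61
f 61 63 59
f 60 66 62
f 64 60 63
f 64 66 60
f 62 66 61
f 65 63 61
f 61 66 65
f 65 64 63
f 66 64 65



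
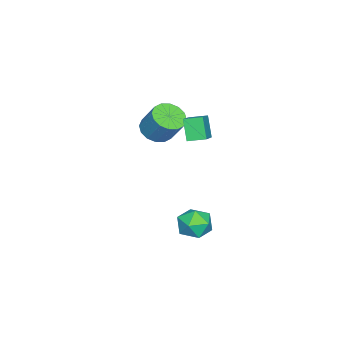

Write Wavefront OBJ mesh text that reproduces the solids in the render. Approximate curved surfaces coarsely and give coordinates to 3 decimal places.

v -4.03 -0.558 1.524
v -3.244 -0.277 1.113
v -2.844 0.579 2.466
v -3.63 0.298 2.876
v -3.571 0.057 0.999
v -3.171 0.913 2.351
v -4.021 0.227 1.024
v -3.62 1.083 2.377
v -4.473 0.186 1.184
v -4.073 1.042 2.537
v -4.807 -0.054 1.435
v -4.406 0.802 2.787
v -4.932 -0.429 1.709
v -4.532 0.427 3.062
v -4.816 -0.839 1.934
v -4.416 0.017 3.287
v -4.489 -1.173 2.049
v -4.089 -0.317 3.401
v -4.04 -1.343 2.023
v -3.639 -0.487 3.376
v -3.587 -1.302 1.863
v -3.187 -0.446 3.216
v -3.254 -1.062 1.613
v -2.853 -0.206 2.965
v -3.128 -0.687 1.338
v -2.728 0.169 2.691
v -3.245 1.658 1.764
v -3.775 1.252 2.926
v -3.518 2.568 1.957
v -4.048 2.162 3.119
v -1.872 1.918 2.481
v -2.402 1.512 3.643
v -2.145 2.828 2.674
v -2.675 2.422 3.836
v -1.718 3.142 -3.07
v -1.115 2.32 -3.064
v -2.885 2.28 -3.856
v -2.282 1.458 -3.85
v -2.68 1.805 -2.978
v -1.959 2.337 -2.492
v -2.041 2.263 -4.428
v -1.32 2.795 -3.942
v -1.314 1.776 -3.903
v -1.71 1.493 -3.007
v -2.29 3.107 -3.913
v -2.686 2.824 -3.017
f 2 1 5
f 2 5 3
f 3 5 6
f 3 6 4
f 5 1 7
f 5 7 6
f 6 7 8
f 6 8 4
f 7 1 9
f 7 9 8
f 8 9 10
f 8 10 4
f 9 1 11
f 9 11 10
f 10 11 12
f 10 12 4
f 11 1 13
f 11 13 12
f 12 13 14
f 12 14 4
f 13 1 15
f 13 15 14
f 14 15 16
f 14 16 4
f 15 1 17
f 15 17 16
f 16 17 18
f 16 18 4
f 17 1 19
f 17 19 18
f 18 19 20
f 18 20 4
f 19 1 21
f 19 21 20
f 20 21 22
f 20 22 4
f 21 1 23
f 21 23 22
f 22 23 24
f 22 24 4
f 23 1 25
f 23 25 24
f 24 25 26
f 24 26 4
f 25 1 2
f 25 2 26
f 26 2 3
f 26 3 4
f 28 30 27
f 31 28 27
f 27 30 29
f 29 31 27
f 28 34 30
f 32 28 31
f 32 34 28
f 30 34 29
f 33 31 29
f 29 34 33
f 33 32 31
f 34 32 33
f 35 46 40
f 35 40 36
f 35 36 42
f 35 42 45
f 35 45 46
f 36 40 44
f 40 46 39
f 46 45 37
f 45 42 41
f 42 36 43
f 38 44 39
f 38 39 37
f 38 37 41
f 38 41 43
f 38 43 44
f 39 44 40
f 37 39 46
f 41 37 45
f 43 41 42
f 44 43 36



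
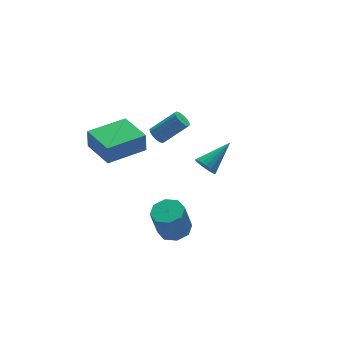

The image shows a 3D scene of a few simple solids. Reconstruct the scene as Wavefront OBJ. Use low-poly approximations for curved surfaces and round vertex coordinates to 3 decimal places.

v -2.04 -0.319 -2.754
v -1.308 0.005 -2.533
v -1.748 -0.098 -0.925
v -2.48 -0.421 -1.146
v -1.753 0.449 -2.626
v -2.192 0.347 -1.018
v -2.365 0.444 -2.794
v -2.805 0.341 -1.186
v -2.788 -0.008 -2.938
v -3.227 -0.111 -1.33
v -2.772 -0.642 -2.975
v -3.212 -0.745 -1.367
v -2.328 -1.087 -2.882
v -2.767 -1.189 -1.274
v -1.715 -1.081 -2.714
v -2.155 -1.184 -1.106
v -1.293 -0.629 -2.57
v -1.732 -0.732 -0.962
v -1.136 3.179 1.139
v -0.774 3.39 0.831
v 0.378 2.992 1.913
v 0.016 2.781 2.221
v -0.855 3.591 0.991
v 0.297 3.193 2.073
v -1.012 3.681 1.191
v 0.141 3.283 2.273
v -1.201 3.637 1.377
v -0.049 3.239 2.458
v -1.373 3.47 1.499
v -0.221 3.072 2.581
v -1.482 3.225 1.525
v -0.329 2.827 2.606
v -1.498 2.968 1.447
v -0.346 2.57 2.529
v -1.417 2.767 1.287
v -0.265 2.369 2.369
v -1.261 2.677 1.087
v -0.108 2.279 2.169
v -1.071 2.721 0.902
v 0.081 2.323 1.983
v -0.899 2.888 0.779
v 0.253 2.49 1.861
v -0.791 3.133 0.754
v 0.362 2.735 1.835
v 1.214 2.664 -1.77
v 1.511 2.816 -2.328
v 2.786 3.036 -0.83
v 1.401 3.069 -2.243
v 1.253 3.242 -2.065
v 1.097 3.301 -1.828
v 0.965 3.234 -1.58
v 0.882 3.053 -1.369
v 0.864 2.796 -1.238
v 0.916 2.513 -1.213
v 1.027 2.259 -1.298
v 1.174 2.086 -1.476
v 1.33 2.027 -1.713
v 1.462 2.095 -1.961
v 1.545 2.275 -2.171
v 1.563 2.532 -2.302
v -4.901 0.734 2.444
v -4.906 0.743 3.484
v -5.056 2.497 2.428
v -5.061 2.506 3.468
v -2.859 0.914 2.452
v -2.864 0.923 3.492
v -3.014 2.677 2.436
v -3.019 2.686 3.476
f 2 1 5
f 2 5 3
f 3 5 6
f 3 6 4
f 5 1 7
f 5 7 6
f 6 7 8
f 6 8 4
f 7 1 9
f 7 9 8
f 8 9 10
f 8 10 4
f 9 1 11
f 9 11 10
f 10 11 12
f 10 12 4
f 11 1 13
f 11 13 12
f 12 13 14
f 12 14 4
f 13 1 15
f 13 15 14
f 14 15 16
f 14 16 4
f 15 1 17
f 15 17 16
f 16 17 18
f 16 18 4
f 17 1 2
f 17 2 18
f 18 2 3
f 18 3 4
f 20 19 23
f 20 23 21
f 21 23 24
f 21 24 22
f 23 19 25
f 23 25 24
f 24 25 26
f 24 26 22
f 25 19 27
f 25 27 26
f 26 27 28
f 26 28 22
f 27 19 29
f 27 29 28
f 28 29 30
f 28 30 22
f 29 19 31
f 29 31 30
f 30 31 32
f 30 32 22
f 31 19 33
f 31 33 32
f 32 33 34
f 32 34 22
f 33 19 35
f 33 35 34
f 34 35 36
f 34 36 22
f 35 19 37
f 35 37 36
f 36 37 38
f 36 38 22
f 37 19 39
f 37 39 38
f 38 39 40
f 38 40 22
f 39 19 41
f 39 41 40
f 40 41 42
f 40 42 22
f 41 19 43
f 41 43 42
f 42 43 44
f 42 44 22
f 43 19 20
f 43 20 44
f 44 20 21
f 44 21 22
f 46 45 48
f 46 48 47
f 48 45 49
f 48 49 47
f 49 45 50
f 49 50 47
f 50 45 51
f 50 51 47
f 51 45 52
f 51 52 47
f 52 45 53
f 52 53 47
f 53 45 54
f 53 54 47
f 54 45 55
f 54 55 47
f 55 45 56
f 55 56 47
f 56 45 57
f 56 57 47
f 57 45 58
f 57 58 47
f 58 45 59
f 58 59 47
f 59 45 60
f 59 60 47
f 60 45 46
f 60 46 47
f 62 64 61
f 65 62 61
f 61 64 63
f 63 65 61
f 62 68 64
f 66 62 65
f 66 68 62
f 64 68 63
f 67 65 63
f 63 68 67
f 67 66 65
f 68 66 67



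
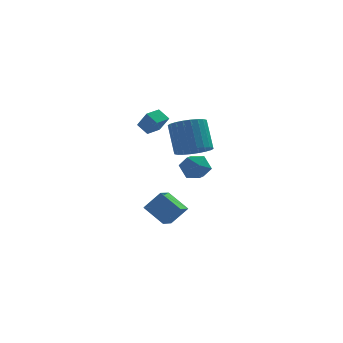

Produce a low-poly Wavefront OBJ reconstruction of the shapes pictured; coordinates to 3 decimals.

v 0.266 -1.654 3.029
v -0.283 -1.189 3.553
v 0.951 -0.899 3.079
v 0.401 -0.435 3.603
v 0.779 -2.185 4.037
v 0.229 -1.721 4.561
v 1.463 -1.431 4.087
v 0.914 -0.966 4.611
v 1.136 -0.726 -4.239
v 0.06 0.148 -3.325
v 1.621 0.285 -4.635
v 0.546 1.16 -3.722
v 2.094 -0.74 -3.098
v 1.019 0.135 -2.185
v 2.58 0.272 -3.495
v 1.504 1.146 -2.581
v 2.152 3.151 -1.202
v 2.868 3.717 -1.679
v 3.312 2.023 -0.801
v 4.028 2.589 -1.278
v 3.6 2.929 -0.405
v 2.883 3.627 -0.653
v 3.297 2.113 -1.827
v 2.58 2.811 -2.075
v 3.576 3.076 -2.066
v 3.763 3.58 -1.187
v 2.417 2.16 -1.293
v 2.604 2.664 -0.414
v 2.715 -3.577 2.416
v 3.648 -3.052 2.274
v 3.339 -2.039 3.982
v 2.405 -2.563 4.124
v 3.379 -2.797 2.074
v 3.07 -1.784 3.782
v 3.009 -2.661 1.926
v 2.699 -1.647 3.634
v 2.594 -2.664 1.852
v 2.284 -1.65 3.56
v 2.197 -2.806 1.865
v 1.888 -1.792 3.573
v 1.88 -3.065 1.961
v 1.57 -2.051 3.669
v 1.689 -3.402 2.127
v 1.379 -2.389 3.835
v 1.654 -3.766 2.336
v 1.345 -2.753 4.044
v 1.781 -4.101 2.558
v 1.472 -3.088 4.266
v 2.05 -4.356 2.758
v 1.741 -3.343 4.466
v 2.421 -4.493 2.906
v 2.111 -3.479 4.614
v 2.836 -4.49 2.98
v 2.526 -3.476 4.688
v 3.232 -4.348 2.967
v 2.923 -3.334 4.675
v 3.55 -4.089 2.871
v 3.24 -3.075 4.579
v 3.741 -3.751 2.705
v 3.431 -2.738 4.413
v 3.775 -3.387 2.496
v 3.466 -2.374 4.204
f 2 4 1
f 5 2 1
f 1 4 3
f 3 5 1
f 2 8 4
f 6 2 5
f 6 8 2
f 4 8 3
f 7 5 3
f 3 8 7
f 7 6 5
f 8 6 7
f 10 12 9
f 13 10 9
f 9 12 11
f 11 13 9
f 10 16 12
f 14 10 13
f 14 16 10
f 12 16 11
f 15 13 11
f 11 16 15
f 15 14 13
f 16 14 15
f 17 28 22
f 17 22 18
f 17 18 24
f 17 24 27
f 17 27 28
f 18 22 26
f 22 28 21
f 28 27 19
f 27 24 23
f 24 18 25
f 20 26 21
f 20 21 19
f 20 19 23
f 20 23 25
f 20 25 26
f 21 26 22
f 19 21 28
f 23 19 27
f 25 23 24
f 26 25 18
f 30 29 33
f 30 33 31
f 31 33 34
f 31 34 32
f 33 29 35
f 33 35 34
f 34 35 36
f 34 36 32
f 35 29 37
f 35 37 36
f 36 37 38
f 36 38 32
f 37 29 39
f 37 39 38
f 38 39 40
f 38 40 32
f 39 29 41
f 39 41 40
f 40 41 42
f 40 42 32
f 41 29 43
f 41 43 42
f 42 43 44
f 42 44 32
f 43 29 45
f 43 45 44
f 44 45 46
f 44 46 32
f 45 29 47
f 45 47 46
f 46 47 48
f 46 48 32
f 47 29 49
f 47 49 48
f 48 49 50
f 48 50 32
f 49 29 51
f 49 51 50
f 50 51 52
f 50 52 32
f 51 29 53
f 51 53 52
f 52 53 54
f 52 54 32
f 53 29 55
f 53 55 54
f 54 55 56
f 54 56 32
f 55 29 57
f 55 57 56
f 56 57 58
f 56 58 32
f 57 29 59
f 57 59 58
f 58 59 60
f 58 60 32
f 59 29 61
f 59 61 60
f 60 61 62
f 60 62 32
f 61 29 30
f 61 30 62
f 62 30 31
f 62 31 32



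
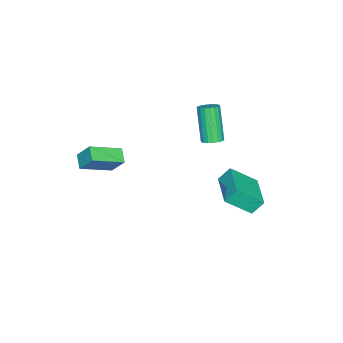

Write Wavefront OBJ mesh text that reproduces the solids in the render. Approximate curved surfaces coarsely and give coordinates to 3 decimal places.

v -3.317 0.805 0.142
v -3.039 1.238 0.41
v -3.865 0.648 2.225
v -4.143 0.215 1.958
v -3.263 1.347 0.343
v -4.089 0.757 2.158
v -3.498 1.348 0.236
v -4.325 0.758 2.052
v -3.697 1.242 0.111
v -4.524 0.652 1.926
v -3.821 1.049 -0.008
v -4.647 0.459 1.807
v -3.845 0.808 -0.097
v -4.671 0.218 1.718
v -3.764 0.566 -0.139
v -4.591 -0.024 1.676
v -3.595 0.372 -0.125
v -4.421 -0.218 1.69
v -3.371 0.263 -0.058
v -4.197 -0.327 1.757
v -3.135 0.262 0.048
v -3.962 -0.328 1.864
v -2.936 0.368 0.174
v -3.763 -0.222 1.989
v -2.813 0.561 0.293
v -3.639 -0.029 2.108
v -2.789 0.802 0.382
v -3.615 0.212 2.197
v -2.869 1.044 0.424
v -3.696 0.454 2.239
v 0.713 -4.607 0.339
v 0.792 -3.876 1.3
v -0.528 -3.49 -0.409
v -0.45 -2.759 0.552
v 1.35 -4.161 -0.052
v 1.428 -3.43 0.909
v 0.108 -3.044 -0.8
v 0.187 -2.313 0.161
v -5.077 2.546 -3.848
v -4.389 1.335 -2.738
v -3.313 3.625 -3.764
v -2.625 2.415 -2.654
v -4.735 2.045 -4.606
v -4.047 0.835 -3.496
v -2.971 3.125 -4.522
v -2.283 1.914 -3.412
f 2 1 5
f 2 5 3
f 3 5 6
f 3 6 4
f 5 1 7
f 5 7 6
f 6 7 8
f 6 8 4
f 7 1 9
f 7 9 8
f 8 9 10
f 8 10 4
f 9 1 11
f 9 11 10
f 10 11 12
f 10 12 4
f 11 1 13
f 11 13 12
f 12 13 14
f 12 14 4
f 13 1 15
f 13 15 14
f 14 15 16
f 14 16 4
f 15 1 17
f 15 17 16
f 16 17 18
f 16 18 4
f 17 1 19
f 17 19 18
f 18 19 20
f 18 20 4
f 19 1 21
f 19 21 20
f 20 21 22
f 20 22 4
f 21 1 23
f 21 23 22
f 22 23 24
f 22 24 4
f 23 1 25
f 23 25 24
f 24 25 26
f 24 26 4
f 25 1 27
f 25 27 26
f 26 27 28
f 26 28 4
f 27 1 29
f 27 29 28
f 28 29 30
f 28 30 4
f 29 1 2
f 29 2 30
f 30 2 3
f 30 3 4
f 32 34 31
f 35 32 31
f 31 34 33
f 33 35 31
f 32 38 34
f 36 32 35
f 36 38 32
f 34 38 33
f 37 35 33
f 33 38 37
f 37 36 35
f 38 36 37
f 40 42 39
f 43 40 39
f 39 42 41
f 41 43 39
f 40 46 42
f 44 40 43
f 44 46 40
f 42 46 41
f 45 43 41
f 41 46 45
f 45 44 43
f 46 44 45



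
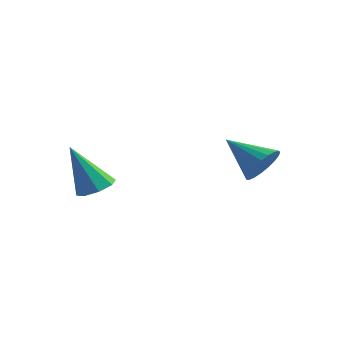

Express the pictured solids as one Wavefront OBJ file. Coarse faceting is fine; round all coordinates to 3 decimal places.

v 2.712 2.258 3.399
v 3.068 1.941 4.017
v 1.328 2.302 4.221
v 3.11 2.259 4.07
v 3.083 2.576 4.008
v 2.992 2.838 3.84
v 2.852 3 3.596
v 2.688 3.034 3.318
v 2.529 2.934 3.055
v 2.401 2.717 2.85
v 2.327 2.42 2.741
v 2.319 2.096 2.746
v 2.38 1.8 2.863
v 2.498 1.583 3.073
v 2.653 1.483 3.34
v 2.818 1.517 3.617
v 2.965 1.679 3.856
v -1.375 -1.032 2.692
v -0.752 -1.066 2.962
v -2.125 -1.348 4.388
v -0.945 -0.583 2.967
v -1.39 -0.362 2.811
v -1.826 -0.534 2.586
v -1.999 -0.998 2.423
v -1.806 -1.481 2.418
v -1.361 -1.701 2.574
v -0.924 -1.53 2.799
f 2 1 4
f 2 4 3
f 4 1 5
f 4 5 3
f 5 1 6
f 5 6 3
f 6 1 7
f 6 7 3
f 7 1 8
f 7 8 3
f 8 1 9
f 8 9 3
f 9 1 10
f 9 10 3
f 10 1 11
f 10 11 3
f 11 1 12
f 11 12 3
f 12 1 13
f 12 13 3
f 13 1 14
f 13 14 3
f 14 1 15
f 14 15 3
f 15 1 16
f 15 16 3
f 16 1 17
f 16 17 3
f 17 1 2
f 17 2 3
f 19 18 21
f 19 21 20
f 21 18 22
f 21 22 20
f 22 18 23
f 22 23 20
f 23 18 24
f 23 24 20
f 24 18 25
f 24 25 20
f 25 18 26
f 25 26 20
f 26 18 27
f 26 27 20
f 27 18 19
f 27 19 20



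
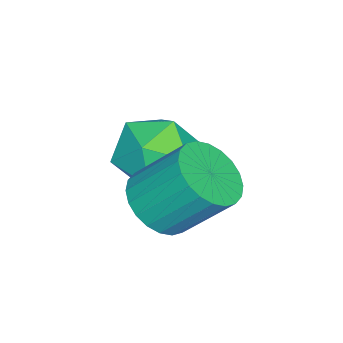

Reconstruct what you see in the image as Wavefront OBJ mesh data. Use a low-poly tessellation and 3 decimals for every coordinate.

v -3.686 1.009 1.61
v -2.682 1.138 1.854
v -3.398 -0.618 1.286
v -2.394 -0.489 1.53
v -3.122 -0.433 2.272
v -3.3 0.573 2.472
v -2.78 -0.053 0.668
v -2.958 0.953 0.868
v -2.122 0.482 1.272
v -2.334 0.247 2.264
v -3.746 0.273 0.876
v -3.958 0.038 1.868
v -1.397 0.976 1.485
v -0.543 1.069 1.491
v -0.668 2.138 2.661
v -1.523 2.044 2.655
v -0.632 1.303 1.267
v -0.758 2.372 2.438
v -0.839 1.487 1.077
v -0.964 2.556 2.248
v -1.13 1.594 0.949
v -1.255 2.662 2.12
v -1.462 1.606 0.903
v -1.587 2.674 2.074
v -1.784 1.522 0.945
v -1.91 2.59 2.116
v -2.048 1.355 1.069
v -2.173 2.424 2.24
v -2.212 1.13 1.256
v -2.337 2.199 2.427
v -2.252 0.882 1.479
v -2.377 1.951 2.649
v -2.162 0.648 1.702
v -2.288 1.717 2.873
v -1.956 0.464 1.892
v -2.081 1.533 3.063
v -1.665 0.358 2.02
v -1.79 1.426 3.191
v -1.333 0.346 2.066
v -1.458 1.414 3.237
v -1.01 0.43 2.024
v -1.136 1.498 3.195
v -0.747 0.596 1.9
v -0.872 1.665 3.071
v -0.583 0.821 1.713
v -0.708 1.89 2.884
f 1 12 6
f 1 6 2
f 1 2 8
f 1 8 11
f 1 11 12
f 2 6 10
f 6 12 5
f 12 11 3
f 11 8 7
f 8 2 9
f 4 10 5
f 4 5 3
f 4 3 7
f 4 7 9
f 4 9 10
f 5 10 6
f 3 5 12
f 7 3 11
f 9 7 8
f 10 9 2
f 14 13 17
f 14 17 15
f 15 17 18
f 15 18 16
f 17 13 19
f 17 19 18
f 18 19 20
f 18 20 16
f 19 13 21
f 19 21 20
f 20 21 22
f 20 22 16
f 21 13 23
f 21 23 22
f 22 23 24
f 22 24 16
f 23 13 25
f 23 25 24
f 24 25 26
f 24 26 16
f 25 13 27
f 25 27 26
f 26 27 28
f 26 28 16
f 27 13 29
f 27 29 28
f 28 29 30
f 28 30 16
f 29 13 31
f 29 31 30
f 30 31 32
f 30 32 16
f 31 13 33
f 31 33 32
f 32 33 34
f 32 34 16
f 33 13 35
f 33 35 34
f 34 35 36
f 34 36 16
f 35 13 37
f 35 37 36
f 36 37 38
f 36 38 16
f 37 13 39
f 37 39 38
f 38 39 40
f 38 40 16
f 39 13 41
f 39 41 40
f 40 41 42
f 40 42 16
f 41 13 43
f 41 43 42
f 42 43 44
f 42 44 16
f 43 13 45
f 43 45 44
f 44 45 46
f 44 46 16
f 45 13 14
f 45 14 46
f 46 14 15
f 46 15 16



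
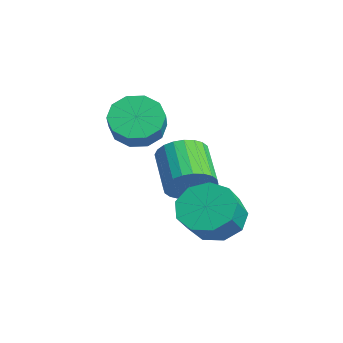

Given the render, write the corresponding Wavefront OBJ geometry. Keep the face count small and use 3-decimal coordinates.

v -1.269 -0.381 0.926
v -0.872 -0.787 1.637
v -2.374 -0.665 2.545
v -2.771 -0.259 1.834
v -0.803 -0.446 1.705
v -2.306 -0.323 2.613
v -0.805 -0.094 1.654
v -2.308 0.028 2.563
v -0.878 0.214 1.493
v -2.38 0.336 2.401
v -1.01 0.431 1.245
v -2.512 0.553 2.153
v -1.181 0.524 0.949
v -2.684 0.647 1.857
v -1.366 0.48 0.649
v -2.869 0.602 1.557
v -1.536 0.305 0.391
v -3.039 0.427 1.299
v -1.666 0.025 0.215
v -3.168 0.147 1.123
v -1.734 -0.317 0.147
v -3.237 -0.194 1.055
v -1.732 -0.668 0.197
v -3.235 -0.546 1.106
v -1.66 -0.976 0.359
v -3.162 -0.854 1.267
v -1.528 -1.193 0.607
v -3.03 -1.071 1.515
v -1.356 -1.287 0.903
v -2.859 -1.164 1.811
v -1.171 -1.242 1.203
v -2.674 -1.12 2.111
v -1.001 -1.067 1.461
v -2.504 -0.945 2.369
v -3.021 -1.684 3.136
v -2.47 -1.014 2.725
v -1.488 -1.325 3.534
v -2.039 -1.996 3.944
v -2.761 -0.761 3.176
v -1.779 -1.073 3.985
v -3.152 -0.861 3.612
v -2.169 -1.172 4.42
v -3.492 -1.275 3.865
v -2.51 -1.587 4.674
v -3.653 -1.846 3.84
v -2.67 -2.157 4.649
v -3.572 -2.355 3.546
v -2.59 -2.666 4.355
v -3.281 -2.607 3.095
v -2.299 -2.919 3.904
v -2.891 -2.508 2.66
v -1.908 -2.819 3.468
v -2.55 -2.093 2.406
v -1.568 -2.405 3.215
v -2.39 -1.523 2.431
v -1.407 -1.834 3.24
v 0.022 0.094 0.048
v 0.428 -0.496 -0.706
v 1.224 -1.104 0.198
v 0.818 -0.514 0.952
v 0.806 0.103 -0.636
v 1.602 -0.506 0.269
v 0.817 0.698 -0.246
v 1.613 0.089 0.659
v 0.456 1.01 0.282
v 1.252 0.401 1.187
v -0.108 0.894 0.7
v 0.688 0.285 1.605
v -0.611 0.404 0.812
v 0.185 -0.205 1.717
v -0.818 -0.231 0.567
v -0.022 -0.84 1.472
v -0.632 -0.714 0.079
v 0.164 -1.323 0.984
v -0.139 -0.818 -0.424
v 0.656 -1.427 0.481
f 2 1 5
f 2 5 3
f 3 5 6
f 3 6 4
f 5 1 7
f 5 7 6
f 6 7 8
f 6 8 4
f 7 1 9
f 7 9 8
f 8 9 10
f 8 10 4
f 9 1 11
f 9 11 10
f 10 11 12
f 10 12 4
f 11 1 13
f 11 13 12
f 12 13 14
f 12 14 4
f 13 1 15
f 13 15 14
f 14 15 16
f 14 16 4
f 15 1 17
f 15 17 16
f 16 17 18
f 16 18 4
f 17 1 19
f 17 19 18
f 18 19 20
f 18 20 4
f 19 1 21
f 19 21 20
f 20 21 22
f 20 22 4
f 21 1 23
f 21 23 22
f 22 23 24
f 22 24 4
f 23 1 25
f 23 25 24
f 24 25 26
f 24 26 4
f 25 1 27
f 25 27 26
f 26 27 28
f 26 28 4
f 27 1 29
f 27 29 28
f 28 29 30
f 28 30 4
f 29 1 31
f 29 31 30
f 30 31 32
f 30 32 4
f 31 1 33
f 31 33 32
f 32 33 34
f 32 34 4
f 33 1 2
f 33 2 34
f 34 2 3
f 34 3 4
f 36 35 39
f 36 39 37
f 37 39 40
f 37 40 38
f 39 35 41
f 39 41 40
f 40 41 42
f 40 42 38
f 41 35 43
f 41 43 42
f 42 43 44
f 42 44 38
f 43 35 45
f 43 45 44
f 44 45 46
f 44 46 38
f 45 35 47
f 45 47 46
f 46 47 48
f 46 48 38
f 47 35 49
f 47 49 48
f 48 49 50
f 48 50 38
f 49 35 51
f 49 51 50
f 50 51 52
f 50 52 38
f 51 35 53
f 51 53 52
f 52 53 54
f 52 54 38
f 53 35 55
f 53 55 54
f 54 55 56
f 54 56 38
f 55 35 36
f 55 36 56
f 56 36 37
f 56 37 38
f 58 57 61
f 58 61 59
f 59 61 62
f 59 62 60
f 61 57 63
f 61 63 62
f 62 63 64
f 62 64 60
f 63 57 65
f 63 65 64
f 64 65 66
f 64 66 60
f 65 57 67
f 65 67 66
f 66 67 68
f 66 68 60
f 67 57 69
f 67 69 68
f 68 69 70
f 68 70 60
f 69 57 71
f 69 71 70
f 70 71 72
f 70 72 60
f 71 57 73
f 71 73 72
f 72 73 74
f 72 74 60
f 73 57 75
f 73 75 74
f 74 75 76
f 74 76 60
f 75 57 58
f 75 58 76
f 76 58 59
f 76 59 60



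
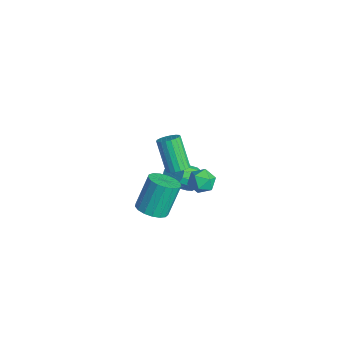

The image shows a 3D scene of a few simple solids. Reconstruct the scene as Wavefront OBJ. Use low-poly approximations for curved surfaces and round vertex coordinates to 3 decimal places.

v 3.511 0.142 2.548
v 4.052 0.078 2.901
v 2.951 -0.046 4.566
v 2.409 0.018 4.212
v 4.012 0.365 2.896
v 2.911 0.24 4.561
v 3.873 0.607 2.822
v 2.772 0.482 4.487
v 3.662 0.757 2.694
v 2.561 0.633 4.358
v 3.421 0.786 2.536
v 2.32 0.661 4.201
v 3.197 0.687 2.381
v 2.096 0.562 4.046
v 3.036 0.48 2.259
v 1.935 0.356 3.924
v 2.969 0.206 2.194
v 1.868 0.082 3.859
v 3.009 -0.08 2.199
v 1.908 -0.205 3.864
v 3.148 -0.322 2.273
v 2.047 -0.447 3.938
v 3.359 -0.473 2.402
v 2.258 -0.597 4.066
v 3.6 -0.501 2.559
v 2.499 -0.626 4.224
v 3.824 -0.402 2.714
v 2.723 -0.527 4.379
v 3.985 -0.196 2.836
v 2.884 -0.32 4.501
v -1.267 2.826 -3.854
v -0.598 2.568 -4.23
v -0.483 1.396 -3.222
v -1.153 1.654 -2.846
v -0.462 2.834 -3.936
v -0.347 1.662 -2.928
v -0.541 3.098 -3.621
v -0.426 1.926 -2.612
v -0.815 3.289 -3.367
v -0.7 2.117 -2.359
v -1.21 3.356 -3.244
v -1.096 2.184 -2.236
v -1.621 3.281 -3.285
v -1.506 2.109 -2.277
v -1.937 3.084 -3.478
v -1.822 1.912 -2.47
v -2.073 2.818 -3.772
v -1.958 1.646 -2.764
v -1.994 2.554 -4.088
v -1.879 1.382 -3.079
v -1.72 2.363 -4.341
v -1.605 1.191 -3.333
v -1.324 2.296 -4.464
v -1.21 1.124 -3.456
v -0.914 2.371 -4.423
v -0.799 1.199 -3.415
v 1.215 -0.517 -3.074
v 1.784 -1.151 -2.631
v 1.354 -0.216 -0.743
v 0.785 0.417 -1.186
v 2.067 -0.805 -2.737
v 1.637 0.13 -0.85
v 2.155 -0.393 -2.921
v 1.724 0.542 -1.033
v 2.027 -0.01 -3.14
v 1.597 0.925 -1.252
v 1.714 0.257 -3.344
v 1.283 1.192 -1.456
v 1.286 0.347 -3.486
v 0.856 1.282 -1.598
v 0.842 0.239 -3.533
v 0.412 1.173 -1.645
v 0.483 -0.043 -3.476
v 0.053 0.892 -1.588
v 0.293 -0.433 -3.326
v -0.138 0.501 -1.438
v 0.313 -0.843 -3.118
v -0.117 0.092 -1.231
v 0.54 -1.178 -2.901
v 0.11 -0.243 -1.013
v 0.922 -1.361 -2.723
v 0.492 -0.427 -0.835
v 1.371 -1.352 -2.625
v 0.941 -0.417 -0.738
v 1.426 3.143 -1.29
v 1.889 2.607 -0.817
v 0.811 2.073 -1.903
v 1.274 1.537 -1.43
v 0.67 2.013 -1.065
v 1.05 2.675 -0.686
v 1.65 2.005 -2.034
v 2.03 2.667 -1.655
v 2.027 1.903 -1.277
v 1.422 1.908 -0.678
v 1.278 2.772 -2.042
v 0.673 2.777 -1.443
f 2 1 5
f 2 5 3
f 3 5 6
f 3 6 4
f 5 1 7
f 5 7 6
f 6 7 8
f 6 8 4
f 7 1 9
f 7 9 8
f 8 9 10
f 8 10 4
f 9 1 11
f 9 11 10
f 10 11 12
f 10 12 4
f 11 1 13
f 11 13 12
f 12 13 14
f 12 14 4
f 13 1 15
f 13 15 14
f 14 15 16
f 14 16 4
f 15 1 17
f 15 17 16
f 16 17 18
f 16 18 4
f 17 1 19
f 17 19 18
f 18 19 20
f 18 20 4
f 19 1 21
f 19 21 20
f 20 21 22
f 20 22 4
f 21 1 23
f 21 23 22
f 22 23 24
f 22 24 4
f 23 1 25
f 23 25 24
f 24 25 26
f 24 26 4
f 25 1 27
f 25 27 26
f 26 27 28
f 26 28 4
f 27 1 29
f 27 29 28
f 28 29 30
f 28 30 4
f 29 1 2
f 29 2 30
f 30 2 3
f 30 3 4
f 32 31 35
f 32 35 33
f 33 35 36
f 33 36 34
f 35 31 37
f 35 37 36
f 36 37 38
f 36 38 34
f 37 31 39
f 37 39 38
f 38 39 40
f 38 40 34
f 39 31 41
f 39 41 40
f 40 41 42
f 40 42 34
f 41 31 43
f 41 43 42
f 42 43 44
f 42 44 34
f 43 31 45
f 43 45 44
f 44 45 46
f 44 46 34
f 45 31 47
f 45 47 46
f 46 47 48
f 46 48 34
f 47 31 49
f 47 49 48
f 48 49 50
f 48 50 34
f 49 31 51
f 49 51 50
f 50 51 52
f 50 52 34
f 51 31 53
f 51 53 52
f 52 53 54
f 52 54 34
f 53 31 55
f 53 55 54
f 54 55 56
f 54 56 34
f 55 31 32
f 55 32 56
f 56 32 33
f 56 33 34
f 58 57 61
f 58 61 59
f 59 61 62
f 59 62 60
f 61 57 63
f 61 63 62
f 62 63 64
f 62 64 60
f 63 57 65
f 63 65 64
f 64 65 66
f 64 66 60
f 65 57 67
f 65 67 66
f 66 67 68
f 66 68 60
f 67 57 69
f 67 69 68
f 68 69 70
f 68 70 60
f 69 57 71
f 69 71 70
f 70 71 72
f 70 72 60
f 71 57 73
f 71 73 72
f 72 73 74
f 72 74 60
f 73 57 75
f 73 75 74
f 74 75 76
f 74 76 60
f 75 57 77
f 75 77 76
f 76 77 78
f 76 78 60
f 77 57 79
f 77 79 78
f 78 79 80
f 78 80 60
f 79 57 81
f 79 81 80
f 80 81 82
f 80 82 60
f 81 57 83
f 81 83 82
f 82 83 84
f 82 84 60
f 83 57 58
f 83 58 84
f 84 58 59
f 84 59 60
f 85 96 90
f 85 90 86
f 85 86 92
f 85 92 95
f 85 95 96
f 86 90 94
f 90 96 89
f 96 95 87
f 95 92 91
f 92 86 93
f 88 94 89
f 88 89 87
f 88 87 91
f 88 91 93
f 88 93 94
f 89 94 90
f 87 89 96
f 91 87 95
f 93 91 92
f 94 93 86



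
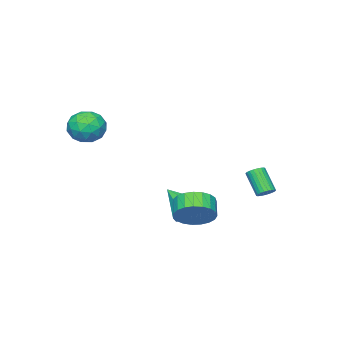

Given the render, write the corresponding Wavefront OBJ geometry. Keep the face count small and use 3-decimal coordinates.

v 2.344 2.469 -2.062
v 3.165 2.065 -1.527
v 2.496 1.506 -0.923
v 1.676 1.911 -1.458
v 3.073 2.427 -1.293
v 2.404 1.868 -0.69
v 2.855 2.797 -1.192
v 2.186 2.238 -0.589
v 2.549 3.11 -1.242
v 1.88 2.551 -0.639
v 2.207 3.312 -1.433
v 1.538 2.753 -0.83
v 1.889 3.369 -1.733
v 1.22 2.81 -1.13
v 1.65 3.27 -2.09
v 0.981 2.711 -1.487
v 1.531 3.033 -2.442
v 0.862 2.474 -1.839
v 1.552 2.698 -2.728
v 0.884 2.139 -2.125
v 1.711 2.324 -2.899
v 1.042 1.765 -2.296
v 1.979 1.975 -2.925
v 1.31 1.416 -2.322
v 2.31 1.712 -2.802
v 1.641 1.153 -2.199
v 2.647 1.579 -2.551
v 1.979 1.02 -1.947
v 2.932 1.601 -2.215
v 2.263 1.042 -1.612
v 3.115 1.773 -1.853
v 2.447 1.214 -1.25
v -0.739 -0.318 -3.468
v 0.223 -0.176 -3.101
v -0.901 -1.902 -2.432
v -0.33 0.176 -2.65
v -1.123 0.238 -2.678
v -1.692 -0.025 -3.169
v -1.702 -0.461 -3.836
v -1.148 -0.812 -4.287
v -0.355 -0.874 -4.259
v 0.213 -0.611 -3.767
v -3.481 2.408 -2.397
v -3.06 2.596 -2.135
v -3.398 1.659 -0.921
v -3.819 1.472 -1.183
v -3.207 2.728 -2.074
v -3.546 1.791 -0.86
v -3.396 2.811 -2.063
v -3.735 1.874 -0.849
v -3.598 2.833 -2.102
v -3.936 1.896 -0.888
v -3.782 2.79 -2.186
v -4.12 1.853 -0.972
v -3.92 2.689 -2.302
v -4.258 1.753 -1.089
v -3.991 2.546 -2.433
v -4.33 1.609 -1.219
v -3.985 2.381 -2.558
v -4.323 1.445 -1.345
v -3.902 2.221 -2.659
v -4.24 1.284 -1.445
v -3.754 2.089 -2.72
v -4.093 1.152 -1.506
v -3.565 2.006 -2.731
v -3.904 1.069 -1.517
v -3.364 1.984 -2.692
v -3.702 1.047 -1.478
v -3.18 2.027 -2.608
v -3.518 1.09 -1.394
v -3.042 2.127 -2.491
v -3.38 1.191 -1.278
v -2.97 2.271 -2.361
v -3.309 1.334 -1.147
v -2.977 2.435 -2.235
v -3.315 1.499 -1.022
v 2.413 -3.141 2.892
v 3.222 -3.673 3.353
v 2.378 -4.307 1.607
v 3.187 -4.839 2.068
v 2.22 -4.828 2.532
v 2.242 -4.107 3.326
v 3.358 -3.873 1.634
v 3.38 -3.152 2.428
v 3.807 -4.125 2.575
v 3.103 -4.715 3.13
v 2.497 -3.265 1.83
v 1.793 -3.855 2.385
v 2.82 -3.305 3.235
v 2.78 -4.675 1.725
v 2.211 -4.669 1.997
v 2.687 -4.981 2.268
v 2.244 -3.56 3.219
v 2.72 -3.872 3.49
v 2.131 -4.551 3.008
v 2.88 -4.108 1.47
v 3.356 -4.42 1.741
v 2.913 -2.999 2.692
v 3.389 -3.311 2.963
v 3.469 -3.429 1.952
v 3.64 -3.883 3.049
v 3.619 -4.568 2.294
v 3.72 -4.001 2.039
v 3.732 -3.577 2.506
v 3.226 -4.23 3.375
v 3.206 -4.915 2.62
v 2.638 -4.909 2.893
v 2.65 -4.485 3.359
v 3.57 -4.496 2.918
v 2.394 -3.065 2.34
v 2.374 -3.75 1.585
v 2.95 -3.495 1.601
v 2.962 -3.071 2.067
v 1.981 -3.412 2.666
v 1.96 -4.097 1.911
v 1.868 -4.403 2.454
v 1.88 -3.979 2.921
v 2.03 -3.484 2.042
f 2 1 5
f 2 5 3
f 3 5 6
f 3 6 4
f 5 1 7
f 5 7 6
f 6 7 8
f 6 8 4
f 7 1 9
f 7 9 8
f 8 9 10
f 8 10 4
f 9 1 11
f 9 11 10
f 10 11 12
f 10 12 4
f 11 1 13
f 11 13 12
f 12 13 14
f 12 14 4
f 13 1 15
f 13 15 14
f 14 15 16
f 14 16 4
f 15 1 17
f 15 17 16
f 16 17 18
f 16 18 4
f 17 1 19
f 17 19 18
f 18 19 20
f 18 20 4
f 19 1 21
f 19 21 20
f 20 21 22
f 20 22 4
f 21 1 23
f 21 23 22
f 22 23 24
f 22 24 4
f 23 1 25
f 23 25 24
f 24 25 26
f 24 26 4
f 25 1 27
f 25 27 26
f 26 27 28
f 26 28 4
f 27 1 29
f 27 29 28
f 28 29 30
f 28 30 4
f 29 1 31
f 29 31 30
f 30 31 32
f 30 32 4
f 31 1 2
f 31 2 32
f 32 2 3
f 32 3 4
f 34 33 36
f 34 36 35
f 36 33 37
f 36 37 35
f 37 33 38
f 37 38 35
f 38 33 39
f 38 39 35
f 39 33 40
f 39 40 35
f 40 33 41
f 40 41 35
f 41 33 42
f 41 42 35
f 42 33 34
f 42 34 35
f 44 43 47
f 44 47 45
f 45 47 48
f 45 48 46
f 47 43 49
f 47 49 48
f 48 49 50
f 48 50 46
f 49 43 51
f 49 51 50
f 50 51 52
f 50 52 46
f 51 43 53
f 51 53 52
f 52 53 54
f 52 54 46
f 53 43 55
f 53 55 54
f 54 55 56
f 54 56 46
f 55 43 57
f 55 57 56
f 56 57 58
f 56 58 46
f 57 43 59
f 57 59 58
f 58 59 60
f 58 60 46
f 59 43 61
f 59 61 60
f 60 61 62
f 60 62 46
f 61 43 63
f 61 63 62
f 62 63 64
f 62 64 46
f 63 43 65
f 63 65 64
f 64 65 66
f 64 66 46
f 65 43 67
f 65 67 66
f 66 67 68
f 66 68 46
f 67 43 69
f 67 69 68
f 68 69 70
f 68 70 46
f 69 43 71
f 69 71 70
f 70 71 72
f 70 72 46
f 71 43 73
f 71 73 72
f 72 73 74
f 72 74 46
f 73 43 75
f 73 75 74
f 74 75 76
f 74 76 46
f 75 43 44
f 75 44 76
f 76 44 45
f 76 45 46
f 77 114 93
f 114 88 117
f 93 117 82
f 114 117 93
f 77 93 89
f 93 82 94
f 89 94 78
f 93 94 89
f 77 89 98
f 89 78 99
f 98 99 84
f 89 99 98
f 77 98 110
f 98 84 113
f 110 113 87
f 98 113 110
f 77 110 114
f 110 87 118
f 114 118 88
f 110 118 114
f 78 94 105
f 94 82 108
f 105 108 86
f 94 108 105
f 82 117 95
f 117 88 116
f 95 116 81
f 117 116 95
f 88 118 115
f 118 87 111
f 115 111 79
f 118 111 115
f 87 113 112
f 113 84 100
f 112 100 83
f 113 100 112
f 84 99 104
f 99 78 101
f 104 101 85
f 99 101 104
f 80 106 92
f 106 86 107
f 92 107 81
f 106 107 92
f 80 92 90
f 92 81 91
f 90 91 79
f 92 91 90
f 80 90 97
f 90 79 96
f 97 96 83
f 90 96 97
f 80 97 102
f 97 83 103
f 102 103 85
f 97 103 102
f 80 102 106
f 102 85 109
f 106 109 86
f 102 109 106
f 81 107 95
f 107 86 108
f 95 108 82
f 107 108 95
f 79 91 115
f 91 81 116
f 115 116 88
f 91 116 115
f 83 96 112
f 96 79 111
f 112 111 87
f 96 111 112
f 85 103 104
f 103 83 100
f 104 100 84
f 103 100 104
f 86 109 105
f 109 85 101
f 105 101 78
f 109 101 105



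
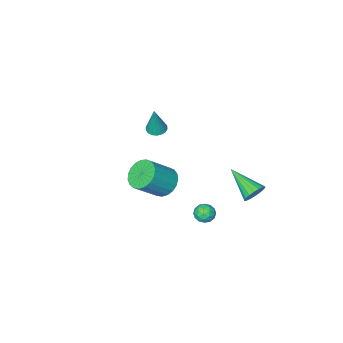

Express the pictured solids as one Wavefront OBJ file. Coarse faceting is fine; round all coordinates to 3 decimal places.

v 1.35 0.329 0.431
v 1.876 -0.236 -0.205
v 3.297 -0.374 1.094
v 2.77 0.191 1.729
v 2.003 0.148 -0.304
v 3.424 0.009 0.995
v 2.018 0.562 -0.276
v 3.439 0.424 1.023
v 1.917 0.936 -0.125
v 3.338 0.798 1.173
v 1.718 1.206 0.121
v 3.139 1.067 1.42
v 1.455 1.324 0.421
v 2.876 1.185 1.72
v 1.174 1.269 0.723
v 2.595 1.131 2.021
v 0.923 1.053 0.974
v 2.344 0.914 2.273
v 0.746 0.711 1.131
v 2.167 0.572 2.43
v 0.674 0.303 1.167
v 2.095 0.165 2.466
v 0.718 -0.1 1.076
v 2.139 -0.239 2.375
v 0.871 -0.429 0.873
v 2.292 -0.568 2.172
v 1.107 -0.627 0.594
v 2.528 -0.766 1.893
v 1.385 -0.66 0.286
v 2.806 -0.798 1.585
v 1.657 -0.521 0.004
v 3.078 -0.66 1.302
v 1.031 4.185 0.108
v 1.358 3.669 0.335
v 0.462 3.551 -0.515
v 0.789 3.035 -0.288
v 0.378 3.357 0.102
v 0.729 3.748 0.487
v 1.091 3.472 -0.667
v 1.442 3.863 -0.282
v 1.395 3.228 -0.144
v 0.954 3.157 0.331
v 0.866 4.063 -0.511
v 0.425 3.992 -0.036
v 1.244 3.982 0.276
v 0.576 3.238 -0.456
v 0.334 3.427 -0.227
v 0.526 3.123 -0.094
v 0.875 4.029 0.365
v 1.067 3.726 0.499
v 0.491 3.543 0.362
v 0.753 3.494 -0.679
v 0.945 3.191 -0.545
v 1.294 4.097 -0.086
v 1.486 3.793 0.047
v 1.329 3.677 -0.542
v 1.458 3.42 0.128
v 1.124 3.047 -0.238
v 1.302 3.304 -0.461
v 1.508 3.534 -0.235
v 1.199 3.378 0.407
v 0.865 3.006 0.041
v 0.623 3.195 0.27
v 0.83 3.425 0.496
v 1.221 3.119 0.126
v 0.955 4.214 -0.221
v 0.621 3.842 -0.587
v 0.99 3.795 -0.676
v 1.197 4.025 -0.45
v 0.696 4.173 0.058
v 0.362 3.8 -0.308
v 0.312 3.686 0.055
v 0.518 3.916 0.281
v 0.599 4.101 -0.306
v -1.799 4.475 0.885
v -1.232 4.761 1.265
v -1.501 2.625 1.835
v -1.49 4.82 1.462
v -1.809 4.811 1.544
v -2.125 4.736 1.496
v -2.378 4.608 1.327
v -2.515 4.454 1.071
v -2.511 4.304 0.777
v -2.366 4.188 0.505
v -2.109 4.129 0.309
v -1.79 4.138 0.226
v -1.473 4.214 0.274
v -1.221 4.341 0.444
v -1.083 4.495 0.7
v -1.087 4.645 0.993
v -0.909 -3.865 1.192
v -0.594 -3.341 1.04
v -0.531 -3.535 3.108
v -0.856 -3.248 1.076
v -1.129 -3.277 1.135
v -1.358 -3.423 1.205
v -1.498 -3.656 1.273
v -1.521 -3.931 1.324
v -1.423 -4.192 1.35
v -1.224 -4.389 1.344
v -0.961 -4.482 1.309
v -0.689 -4.452 1.25
v -0.46 -4.306 1.18
v -0.32 -4.073 1.112
v -0.296 -3.799 1.06
v -0.394 -3.537 1.034
f 2 1 5
f 2 5 3
f 3 5 6
f 3 6 4
f 5 1 7
f 5 7 6
f 6 7 8
f 6 8 4
f 7 1 9
f 7 9 8
f 8 9 10
f 8 10 4
f 9 1 11
f 9 11 10
f 10 11 12
f 10 12 4
f 11 1 13
f 11 13 12
f 12 13 14
f 12 14 4
f 13 1 15
f 13 15 14
f 14 15 16
f 14 16 4
f 15 1 17
f 15 17 16
f 16 17 18
f 16 18 4
f 17 1 19
f 17 19 18
f 18 19 20
f 18 20 4
f 19 1 21
f 19 21 20
f 20 21 22
f 20 22 4
f 21 1 23
f 21 23 22
f 22 23 24
f 22 24 4
f 23 1 25
f 23 25 24
f 24 25 26
f 24 26 4
f 25 1 27
f 25 27 26
f 26 27 28
f 26 28 4
f 27 1 29
f 27 29 28
f 28 29 30
f 28 30 4
f 29 1 31
f 29 31 30
f 30 31 32
f 30 32 4
f 31 1 2
f 31 2 32
f 32 2 3
f 32 3 4
f 33 70 49
f 70 44 73
f 49 73 38
f 70 73 49
f 33 49 45
f 49 38 50
f 45 50 34
f 49 50 45
f 33 45 54
f 45 34 55
f 54 55 40
f 45 55 54
f 33 54 66
f 54 40 69
f 66 69 43
f 54 69 66
f 33 66 70
f 66 43 74
f 70 74 44
f 66 74 70
f 34 50 61
f 50 38 64
f 61 64 42
f 50 64 61
f 38 73 51
f 73 44 72
f 51 72 37
f 73 72 51
f 44 74 71
f 74 43 67
f 71 67 35
f 74 67 71
f 43 69 68
f 69 40 56
f 68 56 39
f 69 56 68
f 40 55 60
f 55 34 57
f 60 57 41
f 55 57 60
f 36 62 48
f 62 42 63
f 48 63 37
f 62 63 48
f 36 48 46
f 48 37 47
f 46 47 35
f 48 47 46
f 36 46 53
f 46 35 52
f 53 52 39
f 46 52 53
f 36 53 58
f 53 39 59
f 58 59 41
f 53 59 58
f 36 58 62
f 58 41 65
f 62 65 42
f 58 65 62
f 37 63 51
f 63 42 64
f 51 64 38
f 63 64 51
f 35 47 71
f 47 37 72
f 71 72 44
f 47 72 71
f 39 52 68
f 52 35 67
f 68 67 43
f 52 67 68
f 41 59 60
f 59 39 56
f 60 56 40
f 59 56 60
f 42 65 61
f 65 41 57
f 61 57 34
f 65 57 61
f 76 75 78
f 76 78 77
f 78 75 79
f 78 79 77
f 79 75 80
f 79 80 77
f 80 75 81
f 80 81 77
f 81 75 82
f 81 82 77
f 82 75 83
f 82 83 77
f 83 75 84
f 83 84 77
f 84 75 85
f 84 85 77
f 85 75 86
f 85 86 77
f 86 75 87
f 86 87 77
f 87 75 88
f 87 88 77
f 88 75 89
f 88 89 77
f 89 75 90
f 89 90 77
f 90 75 76
f 90 76 77
f 92 91 94
f 92 94 93
f 94 91 95
f 94 95 93
f 95 91 96
f 95 96 93
f 96 91 97
f 96 97 93
f 97 91 98
f 97 98 93
f 98 91 99
f 98 99 93
f 99 91 100
f 99 100 93
f 100 91 101
f 100 101 93
f 101 91 102
f 101 102 93
f 102 91 103
f 102 103 93
f 103 91 104
f 103 104 93
f 104 91 105
f 104 105 93
f 105 91 106
f 105 106 93
f 106 91 92
f 106 92 93

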